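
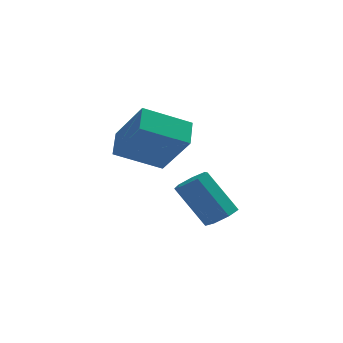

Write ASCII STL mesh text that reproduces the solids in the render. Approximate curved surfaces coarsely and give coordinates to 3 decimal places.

solid 
facet normal -0.457 0.462 -0.760
outer loop
vertex -1.568 0.014 2.87
vertex -1.488 1.066 3.462
vertex 0.18 0.355 2.027
endloop
endfacet
facet normal -0.066 -0.869 -0.490
outer loop
vertex 1.148 -0.626 3.638
vertex -1.568 0.014 2.87
vertex 0.18 0.355 2.027
endloop
endfacet
facet normal -0.456 0.463 -0.760
outer loop
vertex 0.18 0.355 2.027
vertex -1.488 1.066 3.462
vertex 0.26 1.407 2.62
endloop
endfacet
facet normal 0.887 0.173 -0.427
outer loop
vertex 0.26 1.407 2.62
vertex 1.148 -0.626 3.638
vertex 0.18 0.355 2.027
endloop
endfacet
facet normal -0.887 -0.173 0.428
outer loop
vertex -1.568 0.014 2.87
vertex -0.52 0.085 5.073
vertex -1.488 1.066 3.462
endloop
endfacet
facet normal -0.066 -0.869 -0.490
outer loop
vertex -0.6 -0.967 4.48
vertex -1.568 0.014 2.87
vertex 1.148 -0.626 3.638
endloop
endfacet
facet normal -0.887 -0.174 0.428
outer loop
vertex -0.6 -0.967 4.48
vertex -0.52 0.085 5.073
vertex -1.568 0.014 2.87
endloop
endfacet
facet normal 0.066 0.869 0.490
outer loop
vertex -1.488 1.066 3.462
vertex -0.52 0.085 5.073
vertex 0.26 1.407 2.62
endloop
endfacet
facet normal 0.887 0.173 -0.428
outer loop
vertex 1.228 0.426 4.23
vertex 1.148 -0.626 3.638
vertex 0.26 1.407 2.62
endloop
endfacet
facet normal 0.067 0.869 0.490
outer loop
vertex 0.26 1.407 2.62
vertex -0.52 0.085 5.073
vertex 1.228 0.426 4.23
endloop
endfacet
facet normal 0.456 -0.462 0.760
outer loop
vertex 1.228 0.426 4.23
vertex -0.6 -0.967 4.48
vertex 1.148 -0.626 3.638
endloop
endfacet
facet normal 0.457 -0.463 0.760
outer loop
vertex -0.52 0.085 5.073
vertex -0.6 -0.967 4.48
vertex 1.228 0.426 4.23
endloop
endfacet
facet normal 0.540 -0.220 -0.812
outer loop
vertex 2.787 0.977 -0.239
vertex 2.291 0.496 -0.439
vertex 2.329 1.196 -0.603
endloop
endfacet
facet normal 0.413 0.910 0.028
outer loop
vertex 2.787 0.977 -0.239
vertex 2.329 1.196 -0.603
vertex 1.686 1.426 1.418
endloop
endfacet
facet normal 0.411 0.911 0.027
outer loop
vertex 1.686 1.426 1.418
vertex 2.329 1.196 -0.603
vertex 1.227 1.644 1.055
endloop
endfacet
facet normal -0.539 0.220 0.813
outer loop
vertex 1.686 1.426 1.418
vertex 1.227 1.644 1.055
vertex 1.189 0.944 1.219
endloop
endfacet
facet normal 0.540 -0.220 -0.813
outer loop
vertex 2.329 1.196 -0.603
vertex 2.291 0.496 -0.439
vertex 1.842 0.887 -0.843
endloop
endfacet
facet normal -0.318 0.841 -0.438
outer loop
vertex 2.329 1.196 -0.603
vertex 1.842 0.887 -0.843
vertex 1.227 1.644 1.055
endloop
endfacet
facet normal -0.316 0.842 -0.438
outer loop
vertex 1.227 1.644 1.055
vertex 1.842 0.887 -0.843
vertex 0.74 1.336 0.814
endloop
endfacet
facet normal -0.541 0.220 0.812
outer loop
vertex 1.227 1.644 1.055
vertex 0.74 1.336 0.814
vertex 1.189 0.944 1.219
endloop
endfacet
facet normal 0.540 -0.220 -0.813
outer loop
vertex 1.842 0.887 -0.843
vertex 2.291 0.496 -0.439
vertex 1.693 0.284 -0.779
endloop
endfacet
facet normal -0.807 0.138 -0.574
outer loop
vertex 1.842 0.887 -0.843
vertex 1.693 0.284 -0.779
vertex 0.74 1.336 0.814
endloop
endfacet
facet normal -0.807 0.137 -0.574
outer loop
vertex 0.74 1.336 0.814
vertex 1.693 0.284 -0.779
vertex 0.591 0.732 0.879
endloop
endfacet
facet normal -0.540 0.221 0.812
outer loop
vertex 0.74 1.336 0.814
vertex 0.591 0.732 0.879
vertex 1.189 0.944 1.219
endloop
endfacet
facet normal 0.540 -0.221 -0.812
outer loop
vertex 1.693 0.284 -0.779
vertex 2.291 0.496 -0.439
vertex 1.994 -0.16 -0.458
endloop
endfacet
facet normal -0.690 -0.669 -0.278
outer loop
vertex 1.693 0.284 -0.779
vertex 1.994 -0.16 -0.458
vertex 0.591 0.732 0.879
endloop
endfacet
facet normal -0.689 -0.670 -0.277
outer loop
vertex 0.591 0.732 0.879
vertex 1.994 -0.16 -0.458
vertex 0.893 0.289 1.199
endloop
endfacet
facet normal -0.540 0.219 0.813
outer loop
vertex 0.591 0.732 0.879
vertex 0.893 0.289 1.199
vertex 1.189 0.944 1.219
endloop
endfacet
facet normal 0.539 -0.221 -0.813
outer loop
vertex 1.994 -0.16 -0.458
vertex 2.291 0.496 -0.439
vertex 2.519 -0.11 -0.123
endloop
endfacet
facet normal -0.053 -0.972 0.228
outer loop
vertex 1.994 -0.16 -0.458
vertex 2.519 -0.11 -0.123
vertex 0.893 0.289 1.199
endloop
endfacet
facet normal -0.053 -0.972 0.228
outer loop
vertex 0.893 0.289 1.199
vertex 2.519 -0.11 -0.123
vertex 1.417 0.339 1.534
endloop
endfacet
facet normal -0.540 0.219 0.812
outer loop
vertex 0.893 0.289 1.199
vertex 1.417 0.339 1.534
vertex 1.189 0.944 1.219
endloop
endfacet
facet normal 0.540 -0.221 -0.813
outer loop
vertex 2.519 -0.11 -0.123
vertex 2.291 0.496 -0.439
vertex 2.872 0.396 -0.026
endloop
endfacet
facet normal 0.624 -0.543 0.562
outer loop
vertex 2.519 -0.11 -0.123
vertex 2.872 0.396 -0.026
vertex 1.417 0.339 1.534
endloop
endfacet
facet normal 0.623 -0.545 0.561
outer loop
vertex 1.417 0.339 1.534
vertex 2.872 0.396 -0.026
vertex 1.771 0.845 1.632
endloop
endfacet
facet normal -0.539 0.220 0.813
outer loop
vertex 1.417 0.339 1.534
vertex 1.771 0.845 1.632
vertex 1.189 0.944 1.219
endloop
endfacet
facet normal 0.540 -0.219 -0.813
outer loop
vertex 2.872 0.396 -0.026
vertex 2.291 0.496 -0.439
vertex 2.787 0.977 -0.239
endloop
endfacet
facet normal 0.831 0.295 0.472
outer loop
vertex 2.872 0.396 -0.026
vertex 2.787 0.977 -0.239
vertex 1.771 0.845 1.632
endloop
endfacet
facet normal 0.831 0.295 0.472
outer loop
vertex 1.771 0.845 1.632
vertex 2.787 0.977 -0.239
vertex 1.686 1.426 1.418
endloop
endfacet
facet normal -0.539 0.220 0.813
outer loop
vertex 1.771 0.845 1.632
vertex 1.686 1.426 1.418
vertex 1.189 0.944 1.219
endloop
endfacet

endsolid


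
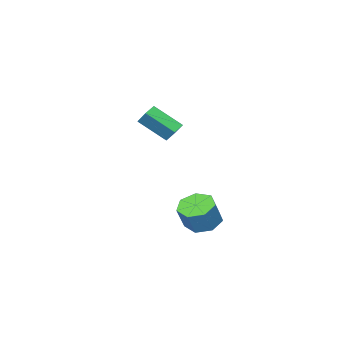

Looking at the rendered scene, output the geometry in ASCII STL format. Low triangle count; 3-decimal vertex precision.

solid 
facet normal -0.430 -0.128 -0.894
outer loop
vertex 1.157 3.187 -0.683
vertex 0.322 3.692 -0.354
vertex 1.162 4.071 -0.812
endloop
endfacet
facet normal 0.903 -0.067 -0.424
outer loop
vertex 1.157 3.187 -0.683
vertex 1.162 4.071 -0.812
vertex 1.814 3.383 0.685
endloop
endfacet
facet normal 0.903 -0.067 -0.424
outer loop
vertex 1.814 3.383 0.685
vertex 1.162 4.071 -0.812
vertex 1.819 4.267 0.556
endloop
endfacet
facet normal 0.429 0.128 0.894
outer loop
vertex 1.814 3.383 0.685
vertex 1.819 4.267 0.556
vertex 0.978 3.888 1.014
endloop
endfacet
facet normal -0.430 -0.128 -0.894
outer loop
vertex 1.162 4.071 -0.812
vertex 0.322 3.692 -0.354
vertex 0.535 4.67 -0.596
endloop
endfacet
facet normal 0.568 0.731 -0.378
outer loop
vertex 1.162 4.071 -0.812
vertex 0.535 4.67 -0.596
vertex 1.819 4.267 0.556
endloop
endfacet
facet normal 0.568 0.731 -0.378
outer loop
vertex 1.819 4.267 0.556
vertex 0.535 4.67 -0.596
vertex 1.192 4.866 0.772
endloop
endfacet
facet normal 0.430 0.127 0.894
outer loop
vertex 1.819 4.267 0.556
vertex 1.192 4.866 0.772
vertex 0.978 3.888 1.014
endloop
endfacet
facet normal -0.429 -0.128 -0.894
outer loop
vertex 0.535 4.67 -0.596
vertex 0.322 3.692 -0.354
vertex -0.253 4.533 -0.198
endloop
endfacet
facet normal -0.194 0.980 -0.047
outer loop
vertex 0.535 4.67 -0.596
vertex -0.253 4.533 -0.198
vertex 1.192 4.866 0.772
endloop
endfacet
facet normal -0.195 0.980 -0.046
outer loop
vertex 1.192 4.866 0.772
vertex -0.253 4.533 -0.198
vertex 0.404 4.728 1.17
endloop
endfacet
facet normal 0.429 0.127 0.894
outer loop
vertex 1.192 4.866 0.772
vertex 0.404 4.728 1.17
vertex 0.978 3.888 1.014
endloop
endfacet
facet normal -0.429 -0.128 -0.894
outer loop
vertex -0.253 4.533 -0.198
vertex 0.322 3.692 -0.354
vertex -0.609 3.762 0.083
endloop
endfacet
facet normal -0.811 0.491 0.319
outer loop
vertex -0.253 4.533 -0.198
vertex -0.609 3.762 0.083
vertex 0.404 4.728 1.17
endloop
endfacet
facet normal -0.811 0.491 0.319
outer loop
vertex 0.404 4.728 1.17
vertex -0.609 3.762 0.083
vertex 0.048 3.958 1.451
endloop
endfacet
facet normal 0.430 0.128 0.894
outer loop
vertex 0.404 4.728 1.17
vertex 0.048 3.958 1.451
vertex 0.978 3.888 1.014
endloop
endfacet
facet normal -0.429 -0.128 -0.894
outer loop
vertex -0.609 3.762 0.083
vertex 0.322 3.692 -0.354
vertex -0.264 2.939 0.035
endloop
endfacet
facet normal -0.816 -0.368 0.445
outer loop
vertex -0.609 3.762 0.083
vertex -0.264 2.939 0.035
vertex 0.048 3.958 1.451
endloop
endfacet
facet normal -0.816 -0.368 0.445
outer loop
vertex 0.048 3.958 1.451
vertex -0.264 2.939 0.035
vertex 0.393 3.135 1.403
endloop
endfacet
facet normal 0.430 0.128 0.894
outer loop
vertex 0.048 3.958 1.451
vertex 0.393 3.135 1.403
vertex 0.978 3.888 1.014
endloop
endfacet
facet normal -0.429 -0.128 -0.894
outer loop
vertex -0.264 2.939 0.035
vertex 0.322 3.692 -0.354
vertex 0.522 2.683 -0.306
endloop
endfacet
facet normal -0.207 -0.950 0.236
outer loop
vertex -0.264 2.939 0.035
vertex 0.522 2.683 -0.306
vertex 0.393 3.135 1.403
endloop
endfacet
facet normal -0.207 -0.950 0.236
outer loop
vertex 0.393 3.135 1.403
vertex 0.522 2.683 -0.306
vertex 1.179 2.879 1.062
endloop
endfacet
facet normal 0.430 0.128 0.894
outer loop
vertex 0.393 3.135 1.403
vertex 1.179 2.879 1.062
vertex 0.978 3.888 1.014
endloop
endfacet
facet normal -0.429 -0.128 -0.894
outer loop
vertex 0.522 2.683 -0.306
vertex 0.322 3.692 -0.354
vertex 1.157 3.187 -0.683
endloop
endfacet
facet normal 0.558 -0.816 -0.151
outer loop
vertex 0.522 2.683 -0.306
vertex 1.157 3.187 -0.683
vertex 1.179 2.879 1.062
endloop
endfacet
facet normal 0.558 -0.816 -0.151
outer loop
vertex 1.179 2.879 1.062
vertex 1.157 3.187 -0.683
vertex 1.814 3.383 0.685
endloop
endfacet
facet normal 0.429 0.128 0.894
outer loop
vertex 1.179 2.879 1.062
vertex 1.814 3.383 0.685
vertex 0.978 3.888 1.014
endloop
endfacet
facet normal -0.438 0.678 -0.590
outer loop
vertex -2.543 -1.639 3.974
vertex -1.807 -1.397 3.706
vertex -2.599 -2.433 3.103
endloop
endfacet
facet normal -0.897 -0.296 0.327
outer loop
vertex -1.713 -3.803 4.294
vertex -2.543 -1.639 3.974
vertex -2.599 -2.433 3.103
endloop
endfacet
facet normal -0.438 0.678 -0.590
outer loop
vertex -2.599 -2.433 3.103
vertex -1.807 -1.397 3.706
vertex -1.863 -2.191 2.835
endloop
endfacet
facet normal -0.048 -0.673 -0.738
outer loop
vertex -1.863 -2.191 2.835
vertex -1.713 -3.803 4.294
vertex -2.599 -2.433 3.103
endloop
endfacet
facet normal 0.048 0.673 0.738
outer loop
vertex -2.543 -1.639 3.974
vertex -0.921 -2.767 4.897
vertex -1.807 -1.397 3.706
endloop
endfacet
facet normal -0.897 -0.296 0.327
outer loop
vertex -1.657 -3.009 5.165
vertex -2.543 -1.639 3.974
vertex -1.713 -3.803 4.294
endloop
endfacet
facet normal 0.048 0.673 0.738
outer loop
vertex -1.657 -3.009 5.165
vertex -0.921 -2.767 4.897
vertex -2.543 -1.639 3.974
endloop
endfacet
facet normal 0.897 0.296 -0.327
outer loop
vertex -1.807 -1.397 3.706
vertex -0.921 -2.767 4.897
vertex -1.863 -2.191 2.835
endloop
endfacet
facet normal -0.048 -0.673 -0.738
outer loop
vertex -0.977 -3.561 4.026
vertex -1.713 -3.803 4.294
vertex -1.863 -2.191 2.835
endloop
endfacet
facet normal 0.897 0.296 -0.327
outer loop
vertex -1.863 -2.191 2.835
vertex -0.921 -2.767 4.897
vertex -0.977 -3.561 4.026
endloop
endfacet
facet normal 0.438 -0.678 0.590
outer loop
vertex -0.977 -3.561 4.026
vertex -1.657 -3.009 5.165
vertex -1.713 -3.803 4.294
endloop
endfacet
facet normal 0.438 -0.678 0.590
outer loop
vertex -0.921 -2.767 4.897
vertex -1.657 -3.009 5.165
vertex -0.977 -3.561 4.026
endloop
endfacet

endsolid


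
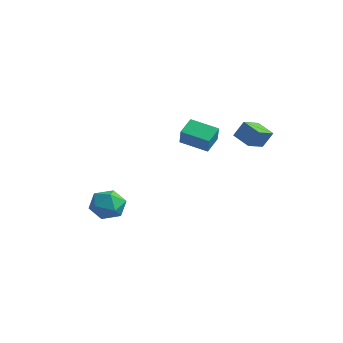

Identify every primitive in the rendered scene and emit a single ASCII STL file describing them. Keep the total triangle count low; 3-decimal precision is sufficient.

solid 
facet normal -0.136 -0.001 0.991
outer loop
vertex -3.455 -1.248 -2.482
vertex -3.81 -2.348 -2.532
vertex -2.689 -2.108 -2.378
endloop
endfacet
facet normal 0.390 0.445 0.806
outer loop
vertex -3.455 -1.248 -2.482
vertex -2.689 -2.108 -2.378
vertex -2.432 -1.178 -3.016
endloop
endfacet
facet normal 0.121 0.927 0.354
outer loop
vertex -3.455 -1.248 -2.482
vertex -2.432 -1.178 -3.016
vertex -3.394 -0.843 -3.563
endloop
endfacet
facet normal -0.570 0.780 0.260
outer loop
vertex -3.455 -1.248 -2.482
vertex -3.394 -0.843 -3.563
vertex -4.246 -1.565 -3.264
endloop
endfacet
facet normal -0.728 0.205 0.654
outer loop
vertex -3.455 -1.248 -2.482
vertex -4.246 -1.565 -3.264
vertex -3.81 -2.348 -2.532
endloop
endfacet
facet normal 0.887 0.069 0.457
outer loop
vertex -2.432 -1.178 -3.016
vertex -2.689 -2.108 -2.378
vertex -2.154 -2.235 -3.396
endloop
endfacet
facet normal 0.036 -0.654 0.756
outer loop
vertex -2.689 -2.108 -2.378
vertex -3.81 -2.348 -2.532
vertex -3.006 -2.957 -3.097
endloop
endfacet
facet normal -0.924 -0.319 0.210
outer loop
vertex -3.81 -2.348 -2.532
vertex -4.246 -1.565 -3.264
vertex -3.968 -2.622 -3.644
endloop
endfacet
facet normal -0.667 0.611 -0.427
outer loop
vertex -4.246 -1.565 -3.264
vertex -3.394 -0.843 -3.563
vertex -3.711 -1.692 -4.282
endloop
endfacet
facet normal 0.451 0.849 -0.273
outer loop
vertex -3.394 -0.843 -3.563
vertex -2.432 -1.178 -3.016
vertex -2.59 -1.452 -4.128
endloop
endfacet
facet normal 0.570 -0.780 -0.260
outer loop
vertex -2.945 -2.552 -4.178
vertex -2.154 -2.235 -3.396
vertex -3.006 -2.957 -3.097
endloop
endfacet
facet normal -0.121 -0.927 -0.354
outer loop
vertex -2.945 -2.552 -4.178
vertex -3.006 -2.957 -3.097
vertex -3.968 -2.622 -3.644
endloop
endfacet
facet normal -0.390 -0.445 -0.806
outer loop
vertex -2.945 -2.552 -4.178
vertex -3.968 -2.622 -3.644
vertex -3.711 -1.692 -4.282
endloop
endfacet
facet normal 0.136 0.001 -0.991
outer loop
vertex -2.945 -2.552 -4.178
vertex -3.711 -1.692 -4.282
vertex -2.59 -1.452 -4.128
endloop
endfacet
facet normal 0.728 -0.205 -0.654
outer loop
vertex -2.945 -2.552 -4.178
vertex -2.59 -1.452 -4.128
vertex -2.154 -2.235 -3.396
endloop
endfacet
facet normal 0.667 -0.611 0.427
outer loop
vertex -3.006 -2.957 -3.097
vertex -2.154 -2.235 -3.396
vertex -2.689 -2.108 -2.378
endloop
endfacet
facet normal -0.451 -0.849 0.273
outer loop
vertex -3.968 -2.622 -3.644
vertex -3.006 -2.957 -3.097
vertex -3.81 -2.348 -2.532
endloop
endfacet
facet normal -0.887 -0.069 -0.457
outer loop
vertex -3.711 -1.692 -4.282
vertex -3.968 -2.622 -3.644
vertex -4.246 -1.565 -3.264
endloop
endfacet
facet normal -0.036 0.654 -0.756
outer loop
vertex -2.59 -1.452 -4.128
vertex -3.711 -1.692 -4.282
vertex -3.394 -0.843 -3.563
endloop
endfacet
facet normal 0.924 0.319 -0.210
outer loop
vertex -2.154 -2.235 -3.396
vertex -2.59 -1.452 -4.128
vertex -2.432 -1.178 -3.016
endloop
endfacet
facet normal -0.847 -0.441 0.296
outer loop
vertex 2.876 -1.952 3.703
vertex 2.586 -0.985 4.313
vertex 2.297 -1.503 2.716
endloop
endfacet
facet normal 0.246 -0.820 -0.517
outer loop
vertex 3.694 -0.775 2.227
vertex 2.876 -1.952 3.703
vertex 2.297 -1.503 2.716
endloop
endfacet
facet normal -0.847 -0.442 0.297
outer loop
vertex 2.297 -1.503 2.716
vertex 2.586 -0.985 4.313
vertex 2.006 -0.536 3.326
endloop
endfacet
facet normal -0.471 0.365 -0.803
outer loop
vertex 2.006 -0.536 3.326
vertex 3.694 -0.775 2.227
vertex 2.297 -1.503 2.716
endloop
endfacet
facet normal 0.471 -0.365 0.803
outer loop
vertex 2.876 -1.952 3.703
vertex 3.983 -0.257 3.824
vertex 2.586 -0.985 4.313
endloop
endfacet
facet normal 0.246 -0.820 -0.517
outer loop
vertex 4.274 -1.224 3.214
vertex 2.876 -1.952 3.703
vertex 3.694 -0.775 2.227
endloop
endfacet
facet normal 0.471 -0.365 0.803
outer loop
vertex 4.274 -1.224 3.214
vertex 3.983 -0.257 3.824
vertex 2.876 -1.952 3.703
endloop
endfacet
facet normal -0.246 0.820 0.517
outer loop
vertex 2.586 -0.985 4.313
vertex 3.983 -0.257 3.824
vertex 2.006 -0.536 3.326
endloop
endfacet
facet normal -0.471 0.365 -0.803
outer loop
vertex 3.404 0.192 2.837
vertex 3.694 -0.775 2.227
vertex 2.006 -0.536 3.326
endloop
endfacet
facet normal -0.246 0.820 0.517
outer loop
vertex 2.006 -0.536 3.326
vertex 3.983 -0.257 3.824
vertex 3.404 0.192 2.837
endloop
endfacet
facet normal 0.847 0.441 -0.297
outer loop
vertex 3.404 0.192 2.837
vertex 4.274 -1.224 3.214
vertex 3.694 -0.775 2.227
endloop
endfacet
facet normal 0.847 0.442 -0.296
outer loop
vertex 3.983 -0.257 3.824
vertex 4.274 -1.224 3.214
vertex 3.404 0.192 2.837
endloop
endfacet
facet normal -0.923 -0.000 0.386
outer loop
vertex 3.706 1.814 3.788
vertex 3.547 3.047 3.408
vertex 3.289 1.453 2.79
endloop
endfacet
facet normal 0.122 -0.949 0.292
outer loop
vertex 4.433 1.453 2.312
vertex 3.706 1.814 3.788
vertex 3.289 1.453 2.79
endloop
endfacet
facet normal -0.923 -0.000 0.386
outer loop
vertex 3.289 1.453 2.79
vertex 3.547 3.047 3.408
vertex 3.13 2.686 2.411
endloop
endfacet
facet normal -0.366 -0.316 -0.875
outer loop
vertex 3.13 2.686 2.411
vertex 4.433 1.453 2.312
vertex 3.289 1.453 2.79
endloop
endfacet
facet normal 0.366 0.317 0.875
outer loop
vertex 3.706 1.814 3.788
vertex 4.691 3.047 2.93
vertex 3.547 3.047 3.408
endloop
endfacet
facet normal 0.122 -0.948 0.292
outer loop
vertex 4.85 1.814 3.309
vertex 3.706 1.814 3.788
vertex 4.433 1.453 2.312
endloop
endfacet
facet normal 0.366 0.316 0.875
outer loop
vertex 4.85 1.814 3.309
vertex 4.691 3.047 2.93
vertex 3.706 1.814 3.788
endloop
endfacet
facet normal -0.122 0.948 -0.292
outer loop
vertex 3.547 3.047 3.408
vertex 4.691 3.047 2.93
vertex 3.13 2.686 2.411
endloop
endfacet
facet normal -0.366 -0.317 -0.875
outer loop
vertex 4.274 2.686 1.932
vertex 4.433 1.453 2.312
vertex 3.13 2.686 2.411
endloop
endfacet
facet normal -0.122 0.949 -0.292
outer loop
vertex 3.13 2.686 2.411
vertex 4.691 3.047 2.93
vertex 4.274 2.686 1.932
endloop
endfacet
facet normal 0.923 0.000 -0.386
outer loop
vertex 4.274 2.686 1.932
vertex 4.85 1.814 3.309
vertex 4.433 1.453 2.312
endloop
endfacet
facet normal 0.923 0.000 -0.386
outer loop
vertex 4.691 3.047 2.93
vertex 4.85 1.814 3.309
vertex 4.274 2.686 1.932
endloop
endfacet

endsolid


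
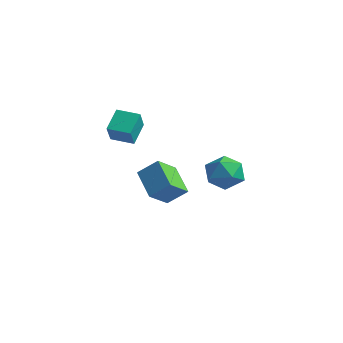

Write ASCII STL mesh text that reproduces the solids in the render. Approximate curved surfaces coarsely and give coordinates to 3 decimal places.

solid 
facet normal -0.880 -0.459 0.125
outer loop
vertex -3.539 -3.998 2.549
vertex -3.992 -2.869 3.508
vertex -4.113 -3.22 1.362
endloop
endfacet
facet normal 0.293 -0.729 -0.619
outer loop
vertex -2.908 -2.591 1.192
vertex -3.539 -3.998 2.549
vertex -4.113 -3.22 1.362
endloop
endfacet
facet normal -0.880 -0.459 0.125
outer loop
vertex -4.113 -3.22 1.362
vertex -3.992 -2.869 3.508
vertex -4.566 -2.091 2.322
endloop
endfacet
facet normal -0.375 0.509 -0.775
outer loop
vertex -4.566 -2.091 2.322
vertex -2.908 -2.591 1.192
vertex -4.113 -3.22 1.362
endloop
endfacet
facet normal 0.375 -0.508 0.775
outer loop
vertex -3.539 -3.998 2.549
vertex -2.787 -2.24 3.338
vertex -3.992 -2.869 3.508
endloop
endfacet
facet normal 0.292 -0.729 -0.619
outer loop
vertex -2.334 -3.369 2.378
vertex -3.539 -3.998 2.549
vertex -2.908 -2.591 1.192
endloop
endfacet
facet normal 0.375 -0.508 0.775
outer loop
vertex -2.334 -3.369 2.378
vertex -2.787 -2.24 3.338
vertex -3.539 -3.998 2.549
endloop
endfacet
facet normal -0.293 0.728 0.619
outer loop
vertex -3.992 -2.869 3.508
vertex -2.787 -2.24 3.338
vertex -4.566 -2.091 2.322
endloop
endfacet
facet normal -0.375 0.508 -0.775
outer loop
vertex -3.361 -1.462 2.151
vertex -2.908 -2.591 1.192
vertex -4.566 -2.091 2.322
endloop
endfacet
facet normal -0.293 0.729 0.619
outer loop
vertex -4.566 -2.091 2.322
vertex -2.787 -2.24 3.338
vertex -3.361 -1.462 2.151
endloop
endfacet
facet normal 0.880 0.459 -0.125
outer loop
vertex -3.361 -1.462 2.151
vertex -2.334 -3.369 2.378
vertex -2.908 -2.591 1.192
endloop
endfacet
facet normal 0.880 0.459 -0.125
outer loop
vertex -2.787 -2.24 3.338
vertex -2.334 -3.369 2.378
vertex -3.361 -1.462 2.151
endloop
endfacet
facet normal 0.128 0.167 0.978
outer loop
vertex 2.823 -1.497 1.781
vertex 3.473 -2.501 1.867
vertex 4.011 -1.459 1.619
endloop
endfacet
facet normal 0.060 0.781 0.621
outer loop
vertex 2.823 -1.497 1.781
vertex 4.011 -1.459 1.619
vertex 3.287 -0.831 0.899
endloop
endfacet
facet normal -0.569 0.772 0.283
outer loop
vertex 2.823 -1.497 1.781
vertex 3.287 -0.831 0.899
vertex 2.302 -1.485 0.701
endloop
endfacet
facet normal -0.890 0.151 0.431
outer loop
vertex 2.823 -1.497 1.781
vertex 2.302 -1.485 0.701
vertex 2.417 -2.517 1.3
endloop
endfacet
facet normal -0.458 -0.223 0.860
outer loop
vertex 2.823 -1.497 1.781
vertex 2.417 -2.517 1.3
vertex 3.473 -2.501 1.867
endloop
endfacet
facet normal 0.574 0.809 0.128
outer loop
vertex 3.287 -0.831 0.899
vertex 4.011 -1.459 1.619
vertex 4.223 -1.423 0.44
endloop
endfacet
facet normal 0.685 -0.186 0.705
outer loop
vertex 4.011 -1.459 1.619
vertex 3.473 -2.501 1.867
vertex 4.338 -2.455 1.039
endloop
endfacet
facet normal -0.264 -0.816 0.514
outer loop
vertex 3.473 -2.501 1.867
vertex 2.417 -2.517 1.3
vertex 3.353 -3.109 0.841
endloop
endfacet
facet normal -0.961 -0.211 -0.179
outer loop
vertex 2.417 -2.517 1.3
vertex 2.302 -1.485 0.701
vertex 2.629 -2.481 0.121
endloop
endfacet
facet normal -0.443 0.793 -0.418
outer loop
vertex 2.302 -1.485 0.701
vertex 3.287 -0.831 0.899
vertex 3.167 -1.439 -0.127
endloop
endfacet
facet normal 0.890 -0.151 -0.431
outer loop
vertex 3.817 -2.443 -0.041
vertex 4.223 -1.423 0.44
vertex 4.338 -2.455 1.039
endloop
endfacet
facet normal 0.569 -0.772 -0.283
outer loop
vertex 3.817 -2.443 -0.041
vertex 4.338 -2.455 1.039
vertex 3.353 -3.109 0.841
endloop
endfacet
facet normal -0.060 -0.781 -0.621
outer loop
vertex 3.817 -2.443 -0.041
vertex 3.353 -3.109 0.841
vertex 2.629 -2.481 0.121
endloop
endfacet
facet normal -0.128 -0.167 -0.978
outer loop
vertex 3.817 -2.443 -0.041
vertex 2.629 -2.481 0.121
vertex 3.167 -1.439 -0.127
endloop
endfacet
facet normal 0.458 0.223 -0.860
outer loop
vertex 3.817 -2.443 -0.041
vertex 3.167 -1.439 -0.127
vertex 4.223 -1.423 0.44
endloop
endfacet
facet normal 0.961 0.211 0.179
outer loop
vertex 4.338 -2.455 1.039
vertex 4.223 -1.423 0.44
vertex 4.011 -1.459 1.619
endloop
endfacet
facet normal 0.443 -0.793 0.418
outer loop
vertex 3.353 -3.109 0.841
vertex 4.338 -2.455 1.039
vertex 3.473 -2.501 1.867
endloop
endfacet
facet normal -0.574 -0.809 -0.128
outer loop
vertex 2.629 -2.481 0.121
vertex 3.353 -3.109 0.841
vertex 2.417 -2.517 1.3
endloop
endfacet
facet normal -0.685 0.186 -0.705
outer loop
vertex 3.167 -1.439 -0.127
vertex 2.629 -2.481 0.121
vertex 2.302 -1.485 0.701
endloop
endfacet
facet normal 0.264 0.816 -0.514
outer loop
vertex 4.223 -1.423 0.44
vertex 3.167 -1.439 -0.127
vertex 3.287 -0.831 0.899
endloop
endfacet
facet normal -0.596 -0.486 -0.639
outer loop
vertex -1.206 -3.089 -2.078
vertex -2.865 -2.429 -1.031
vertex -1.278 -1.689 -3.075
endloop
endfacet
facet normal 0.801 -0.319 -0.506
outer loop
vertex -0.395 -0.971 -2.129
vertex -1.206 -3.089 -2.078
vertex -1.278 -1.689 -3.075
endloop
endfacet
facet normal -0.597 -0.485 -0.639
outer loop
vertex -1.278 -1.689 -3.075
vertex -2.865 -2.429 -1.031
vertex -2.937 -1.029 -2.027
endloop
endfacet
facet normal -0.042 0.814 -0.579
outer loop
vertex -2.937 -1.029 -2.027
vertex -0.395 -0.971 -2.129
vertex -1.278 -1.689 -3.075
endloop
endfacet
facet normal 0.042 -0.814 0.579
outer loop
vertex -1.206 -3.089 -2.078
vertex -1.982 -1.711 -0.085
vertex -2.865 -2.429 -1.031
endloop
endfacet
facet normal 0.801 -0.319 -0.506
outer loop
vertex -0.323 -2.371 -1.133
vertex -1.206 -3.089 -2.078
vertex -0.395 -0.971 -2.129
endloop
endfacet
facet normal 0.042 -0.814 0.579
outer loop
vertex -0.323 -2.371 -1.133
vertex -1.982 -1.711 -0.085
vertex -1.206 -3.089 -2.078
endloop
endfacet
facet normal -0.801 0.319 0.506
outer loop
vertex -2.865 -2.429 -1.031
vertex -1.982 -1.711 -0.085
vertex -2.937 -1.029 -2.027
endloop
endfacet
facet normal -0.042 0.814 -0.579
outer loop
vertex -2.054 -0.311 -1.082
vertex -0.395 -0.971 -2.129
vertex -2.937 -1.029 -2.027
endloop
endfacet
facet normal -0.801 0.319 0.506
outer loop
vertex -2.937 -1.029 -2.027
vertex -1.982 -1.711 -0.085
vertex -2.054 -0.311 -1.082
endloop
endfacet
facet normal 0.597 0.485 0.639
outer loop
vertex -2.054 -0.311 -1.082
vertex -0.323 -2.371 -1.133
vertex -0.395 -0.971 -2.129
endloop
endfacet
facet normal 0.597 0.486 0.639
outer loop
vertex -1.982 -1.711 -0.085
vertex -0.323 -2.371 -1.133
vertex -2.054 -0.311 -1.082
endloop
endfacet

endsolid


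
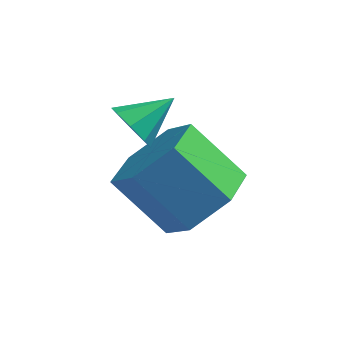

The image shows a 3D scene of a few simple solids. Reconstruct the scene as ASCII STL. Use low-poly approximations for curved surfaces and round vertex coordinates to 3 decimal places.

solid 
facet normal 0.709 -0.135 -0.692
outer loop
vertex 2.632 2.656 -3.826
vertex 1.952 2.117 -4.418
vertex 2.038 3.157 -4.533
endloop
endfacet
facet normal 0.421 0.868 0.261
outer loop
vertex 2.632 2.656 -3.826
vertex 2.038 3.157 -4.533
vertex 1.447 2.883 -2.671
endloop
endfacet
facet normal 0.421 0.869 0.261
outer loop
vertex 1.447 2.883 -2.671
vertex 2.038 3.157 -4.533
vertex 0.854 3.383 -3.378
endloop
endfacet
facet normal -0.710 0.136 0.691
outer loop
vertex 1.447 2.883 -2.671
vertex 0.854 3.383 -3.378
vertex 0.768 2.343 -3.262
endloop
endfacet
facet normal 0.709 -0.135 -0.692
outer loop
vertex 2.038 3.157 -4.533
vertex 1.952 2.117 -4.418
vertex 1.359 2.617 -5.124
endloop
endfacet
facet normal -0.280 0.847 -0.452
outer loop
vertex 2.038 3.157 -4.533
vertex 1.359 2.617 -5.124
vertex 0.854 3.383 -3.378
endloop
endfacet
facet normal -0.279 0.847 -0.452
outer loop
vertex 0.854 3.383 -3.378
vertex 1.359 2.617 -5.124
vertex 0.174 2.844 -3.969
endloop
endfacet
facet normal -0.709 0.136 0.692
outer loop
vertex 0.854 3.383 -3.378
vertex 0.174 2.844 -3.969
vertex 0.768 2.343 -3.262
endloop
endfacet
facet normal 0.709 -0.135 -0.692
outer loop
vertex 1.359 2.617 -5.124
vertex 1.952 2.117 -4.418
vertex 1.273 1.577 -5.009
endloop
endfacet
facet normal -0.700 -0.021 -0.714
outer loop
vertex 1.359 2.617 -5.124
vertex 1.273 1.577 -5.009
vertex 0.174 2.844 -3.969
endloop
endfacet
facet normal -0.700 -0.021 -0.714
outer loop
vertex 0.174 2.844 -3.969
vertex 1.273 1.577 -5.009
vertex 0.088 1.804 -3.854
endloop
endfacet
facet normal -0.709 0.135 0.692
outer loop
vertex 0.174 2.844 -3.969
vertex 0.088 1.804 -3.854
vertex 0.768 2.343 -3.262
endloop
endfacet
facet normal 0.710 -0.136 -0.691
outer loop
vertex 1.273 1.577 -5.009
vertex 1.952 2.117 -4.418
vertex 1.866 1.077 -4.302
endloop
endfacet
facet normal -0.421 -0.869 -0.261
outer loop
vertex 1.273 1.577 -5.009
vertex 1.866 1.077 -4.302
vertex 0.088 1.804 -3.854
endloop
endfacet
facet normal -0.421 -0.868 -0.262
outer loop
vertex 0.088 1.804 -3.854
vertex 1.866 1.077 -4.302
vertex 0.682 1.303 -3.147
endloop
endfacet
facet normal -0.709 0.135 0.692
outer loop
vertex 0.088 1.804 -3.854
vertex 0.682 1.303 -3.147
vertex 0.768 2.343 -3.262
endloop
endfacet
facet normal 0.709 -0.136 -0.692
outer loop
vertex 1.866 1.077 -4.302
vertex 1.952 2.117 -4.418
vertex 2.546 1.616 -3.711
endloop
endfacet
facet normal 0.279 -0.847 0.452
outer loop
vertex 1.866 1.077 -4.302
vertex 2.546 1.616 -3.711
vertex 0.682 1.303 -3.147
endloop
endfacet
facet normal 0.279 -0.847 0.453
outer loop
vertex 0.682 1.303 -3.147
vertex 2.546 1.616 -3.711
vertex 1.361 1.843 -2.556
endloop
endfacet
facet normal -0.709 0.135 0.692
outer loop
vertex 0.682 1.303 -3.147
vertex 1.361 1.843 -2.556
vertex 0.768 2.343 -3.262
endloop
endfacet
facet normal 0.709 -0.135 -0.692
outer loop
vertex 2.546 1.616 -3.711
vertex 1.952 2.117 -4.418
vertex 2.632 2.656 -3.826
endloop
endfacet
facet normal 0.700 0.021 0.714
outer loop
vertex 2.546 1.616 -3.711
vertex 2.632 2.656 -3.826
vertex 1.361 1.843 -2.556
endloop
endfacet
facet normal 0.700 0.021 0.714
outer loop
vertex 1.361 1.843 -2.556
vertex 2.632 2.656 -3.826
vertex 1.447 2.883 -2.671
endloop
endfacet
facet normal -0.709 0.135 0.692
outer loop
vertex 1.361 1.843 -2.556
vertex 1.447 2.883 -2.671
vertex 0.768 2.343 -3.262
endloop
endfacet
facet normal -0.640 -0.611 -0.465
outer loop
vertex 0.88 1.923 -2.71
vertex 0.431 2.137 -2.373
vertex 0.673 2.286 -2.902
endloop
endfacet
facet normal 0.845 0.225 -0.485
outer loop
vertex 0.88 1.923 -2.71
vertex 0.673 2.286 -2.902
vertex 1.129 2.803 -1.867
endloop
endfacet
facet normal -0.640 -0.612 -0.465
outer loop
vertex 0.673 2.286 -2.902
vertex 0.431 2.137 -2.373
vertex 0.324 2.561 -2.784
endloop
endfacet
facet normal 0.398 0.739 -0.544
outer loop
vertex 0.673 2.286 -2.902
vertex 0.324 2.561 -2.784
vertex 1.129 2.803 -1.867
endloop
endfacet
facet normal -0.641 -0.612 -0.464
outer loop
vertex 0.324 2.561 -2.784
vertex 0.431 2.137 -2.373
vertex 0.039 2.588 -2.426
endloop
endfacet
facet normal -0.110 0.981 -0.162
outer loop
vertex 0.324 2.561 -2.784
vertex 0.039 2.588 -2.426
vertex 1.129 2.803 -1.867
endloop
endfacet
facet normal -0.640 -0.611 -0.466
outer loop
vertex 0.039 2.588 -2.426
vertex 0.431 2.137 -2.373
vertex -0.017 2.35 -2.037
endloop
endfacet
facet normal -0.386 0.811 0.440
outer loop
vertex 0.039 2.588 -2.426
vertex -0.017 2.35 -2.037
vertex 1.129 2.803 -1.867
endloop
endfacet
facet normal -0.640 -0.611 -0.466
outer loop
vertex -0.017 2.35 -2.037
vertex 0.431 2.137 -2.373
vertex 0.189 1.988 -1.845
endloop
endfacet
facet normal -0.265 0.330 0.906
outer loop
vertex -0.017 2.35 -2.037
vertex 0.189 1.988 -1.845
vertex 1.129 2.803 -1.867
endloop
endfacet
facet normal -0.639 -0.612 -0.466
outer loop
vertex 0.189 1.988 -1.845
vertex 0.431 2.137 -2.373
vertex 0.538 1.713 -1.963
endloop
endfacet
facet normal 0.182 -0.184 0.966
outer loop
vertex 0.189 1.988 -1.845
vertex 0.538 1.713 -1.963
vertex 1.129 2.803 -1.867
endloop
endfacet
facet normal -0.640 -0.611 -0.465
outer loop
vertex 0.538 1.713 -1.963
vertex 0.431 2.137 -2.373
vertex 0.824 1.686 -2.321
endloop
endfacet
facet normal 0.691 -0.426 0.584
outer loop
vertex 0.538 1.713 -1.963
vertex 0.824 1.686 -2.321
vertex 1.129 2.803 -1.867
endloop
endfacet
facet normal -0.640 -0.612 -0.465
outer loop
vertex 0.824 1.686 -2.321
vertex 0.431 2.137 -2.373
vertex 0.88 1.923 -2.71
endloop
endfacet
facet normal 0.966 -0.257 -0.017
outer loop
vertex 0.824 1.686 -2.321
vertex 0.88 1.923 -2.71
vertex 1.129 2.803 -1.867
endloop
endfacet

endsolid


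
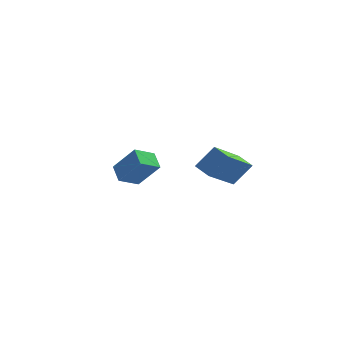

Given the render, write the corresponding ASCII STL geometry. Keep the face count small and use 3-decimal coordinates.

solid 
facet normal -0.555 -0.296 -0.778
outer loop
vertex 1.026 -3.997 -0.967
vertex 0.401 -3.591 -0.676
vertex 1.62 -2.322 -2.029
endloop
endfacet
facet normal 0.781 -0.507 -0.363
outer loop
vertex 2.279 -1.969 -1.104
vertex 1.026 -3.997 -0.967
vertex 1.62 -2.322 -2.029
endloop
endfacet
facet normal -0.554 -0.297 -0.778
outer loop
vertex 1.62 -2.322 -2.029
vertex 0.401 -3.591 -0.676
vertex 0.994 -1.916 -1.738
endloop
endfacet
facet normal 0.286 0.809 -0.513
outer loop
vertex 0.994 -1.916 -1.738
vertex 2.279 -1.969 -1.104
vertex 1.62 -2.322 -2.029
endloop
endfacet
facet normal -0.287 -0.809 0.513
outer loop
vertex 1.026 -3.997 -0.967
vertex 1.06 -3.238 0.249
vertex 0.401 -3.591 -0.676
endloop
endfacet
facet normal 0.781 -0.507 -0.364
outer loop
vertex 1.686 -3.644 -0.042
vertex 1.026 -3.997 -0.967
vertex 2.279 -1.969 -1.104
endloop
endfacet
facet normal -0.286 -0.809 0.513
outer loop
vertex 1.686 -3.644 -0.042
vertex 1.06 -3.238 0.249
vertex 1.026 -3.997 -0.967
endloop
endfacet
facet normal -0.782 0.507 0.363
outer loop
vertex 0.401 -3.591 -0.676
vertex 1.06 -3.238 0.249
vertex 0.994 -1.916 -1.738
endloop
endfacet
facet normal 0.287 0.809 -0.513
outer loop
vertex 1.654 -1.563 -0.813
vertex 2.279 -1.969 -1.104
vertex 0.994 -1.916 -1.738
endloop
endfacet
facet normal -0.781 0.508 0.364
outer loop
vertex 0.994 -1.916 -1.738
vertex 1.06 -3.238 0.249
vertex 1.654 -1.563 -0.813
endloop
endfacet
facet normal 0.555 0.297 0.777
outer loop
vertex 1.654 -1.563 -0.813
vertex 1.686 -3.644 -0.042
vertex 2.279 -1.969 -1.104
endloop
endfacet
facet normal 0.554 0.297 0.778
outer loop
vertex 1.06 -3.238 0.249
vertex 1.686 -3.644 -0.042
vertex 1.654 -1.563 -0.813
endloop
endfacet
facet normal -0.645 0.125 -0.754
outer loop
vertex -4.353 1.718 -3.278
vertex -3.705 2.436 -3.713
vertex -3.922 1.036 -3.76
endloop
endfacet
facet normal -0.611 -0.677 0.411
outer loop
vertex -2.935 0.844 -2.607
vertex -4.353 1.718 -3.278
vertex -3.922 1.036 -3.76
endloop
endfacet
facet normal -0.645 0.125 -0.754
outer loop
vertex -3.922 1.036 -3.76
vertex -3.705 2.436 -3.713
vertex -3.274 1.753 -4.195
endloop
endfacet
facet normal 0.458 -0.726 -0.513
outer loop
vertex -3.274 1.753 -4.195
vertex -2.935 0.844 -2.607
vertex -3.922 1.036 -3.76
endloop
endfacet
facet normal -0.459 0.725 0.513
outer loop
vertex -4.353 1.718 -3.278
vertex -2.718 2.244 -2.56
vertex -3.705 2.436 -3.713
endloop
endfacet
facet normal -0.611 -0.676 0.411
outer loop
vertex -3.366 1.527 -2.125
vertex -4.353 1.718 -3.278
vertex -2.935 0.844 -2.607
endloop
endfacet
facet normal -0.459 0.726 0.513
outer loop
vertex -3.366 1.527 -2.125
vertex -2.718 2.244 -2.56
vertex -4.353 1.718 -3.278
endloop
endfacet
facet normal 0.612 0.676 -0.411
outer loop
vertex -3.705 2.436 -3.713
vertex -2.718 2.244 -2.56
vertex -3.274 1.753 -4.195
endloop
endfacet
facet normal 0.459 -0.725 -0.513
outer loop
vertex -2.287 1.562 -3.042
vertex -2.935 0.844 -2.607
vertex -3.274 1.753 -4.195
endloop
endfacet
facet normal 0.611 0.677 -0.411
outer loop
vertex -3.274 1.753 -4.195
vertex -2.718 2.244 -2.56
vertex -2.287 1.562 -3.042
endloop
endfacet
facet normal 0.645 -0.125 0.754
outer loop
vertex -2.287 1.562 -3.042
vertex -3.366 1.527 -2.125
vertex -2.935 0.844 -2.607
endloop
endfacet
facet normal 0.645 -0.125 0.754
outer loop
vertex -2.718 2.244 -2.56
vertex -3.366 1.527 -2.125
vertex -2.287 1.562 -3.042
endloop
endfacet

endsolid


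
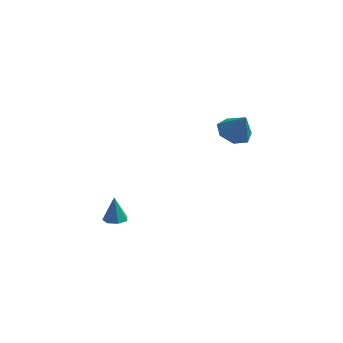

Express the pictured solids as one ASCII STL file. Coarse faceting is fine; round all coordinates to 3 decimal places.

solid 
facet normal 0.077 -0.211 -0.974
outer loop
vertex -3.026 -0.652 -4.656
vertex -3.7 -0.486 -4.745
vertex -3.139 -0.07 -4.791
endloop
endfacet
facet normal 0.881 0.262 0.395
outer loop
vertex -3.026 -0.652 -4.656
vertex -3.139 -0.07 -4.791
vertex -3.82 -0.154 -3.215
endloop
endfacet
facet normal 0.076 -0.211 -0.975
outer loop
vertex -3.139 -0.07 -4.791
vertex -3.7 -0.486 -4.745
vertex -3.675 0.198 -4.891
endloop
endfacet
facet normal 0.403 0.888 0.221
outer loop
vertex -3.139 -0.07 -4.791
vertex -3.675 0.198 -4.891
vertex -3.82 -0.154 -3.215
endloop
endfacet
facet normal 0.076 -0.211 -0.975
outer loop
vertex -3.675 0.198 -4.891
vertex -3.7 -0.486 -4.745
vertex -4.229 -0.048 -4.881
endloop
endfacet
facet normal -0.399 0.904 0.155
outer loop
vertex -3.675 0.198 -4.891
vertex -4.229 -0.048 -4.881
vertex -3.82 -0.154 -3.215
endloop
endfacet
facet normal 0.076 -0.210 -0.975
outer loop
vertex -4.229 -0.048 -4.881
vertex -3.7 -0.486 -4.745
vertex -4.386 -0.624 -4.769
endloop
endfacet
facet normal -0.922 0.299 0.245
outer loop
vertex -4.229 -0.048 -4.881
vertex -4.386 -0.624 -4.769
vertex -3.82 -0.154 -3.215
endloop
endfacet
facet normal 0.077 -0.212 -0.974
outer loop
vertex -4.386 -0.624 -4.769
vertex -3.7 -0.486 -4.745
vertex -4.026 -1.096 -4.638
endloop
endfacet
facet normal -0.773 -0.472 0.424
outer loop
vertex -4.386 -0.624 -4.769
vertex -4.026 -1.096 -4.638
vertex -3.82 -0.154 -3.215
endloop
endfacet
facet normal 0.076 -0.212 -0.974
outer loop
vertex -4.026 -1.096 -4.638
vertex -3.7 -0.486 -4.745
vertex -3.421 -1.108 -4.588
endloop
endfacet
facet normal -0.062 -0.828 0.557
outer loop
vertex -4.026 -1.096 -4.638
vertex -3.421 -1.108 -4.588
vertex -3.82 -0.154 -3.215
endloop
endfacet
facet normal 0.077 -0.212 -0.974
outer loop
vertex -3.421 -1.108 -4.588
vertex -3.7 -0.486 -4.745
vertex -3.026 -0.652 -4.656
endloop
endfacet
facet normal 0.673 -0.502 0.544
outer loop
vertex -3.421 -1.108 -4.588
vertex -3.026 -0.652 -4.656
vertex -3.82 -0.154 -3.215
endloop
endfacet
facet normal -0.413 0.198 -0.889
outer loop
vertex 3.343 -0.141 2.155
vertex 2.558 0.295 2.617
vertex 3.422 0.718 2.31
endloop
endfacet
facet normal 0.991 -0.106 0.083
outer loop
vertex 3.343 -0.141 2.155
vertex 3.422 0.718 2.31
vertex 3.202 -0.015 4.003
endloop
endfacet
facet normal -0.413 0.199 -0.889
outer loop
vertex 3.422 0.718 2.31
vertex 2.558 0.295 2.617
vertex 2.851 1.258 2.696
endloop
endfacet
facet normal 0.757 0.558 0.340
outer loop
vertex 3.422 0.718 2.31
vertex 2.851 1.258 2.696
vertex 3.202 -0.015 4.003
endloop
endfacet
facet normal -0.412 0.198 -0.889
outer loop
vertex 2.851 1.258 2.696
vertex 2.558 0.295 2.617
vertex 2.059 1.073 3.022
endloop
endfacet
facet normal 0.109 0.727 0.678
outer loop
vertex 2.851 1.258 2.696
vertex 2.059 1.073 3.022
vertex 3.202 -0.015 4.003
endloop
endfacet
facet normal -0.412 0.198 -0.889
outer loop
vertex 2.059 1.073 3.022
vertex 2.558 0.295 2.617
vertex 1.643 0.302 3.043
endloop
endfacet
facet normal -0.464 0.273 0.843
outer loop
vertex 2.059 1.073 3.022
vertex 1.643 0.302 3.043
vertex 3.202 -0.015 4.003
endloop
endfacet
facet normal -0.412 0.198 -0.889
outer loop
vertex 1.643 0.302 3.043
vertex 2.558 0.295 2.617
vertex 1.916 -0.475 2.743
endloop
endfacet
facet normal -0.531 -0.461 0.711
outer loop
vertex 1.643 0.302 3.043
vertex 1.916 -0.475 2.743
vertex 3.202 -0.015 4.003
endloop
endfacet
facet normal -0.412 0.198 -0.889
outer loop
vertex 1.916 -0.475 2.743
vertex 2.558 0.295 2.617
vertex 2.673 -0.672 2.348
endloop
endfacet
facet normal -0.042 -0.924 0.380
outer loop
vertex 1.916 -0.475 2.743
vertex 2.673 -0.672 2.348
vertex 3.202 -0.015 4.003
endloop
endfacet
facet normal -0.413 0.198 -0.889
outer loop
vertex 2.673 -0.672 2.348
vertex 2.558 0.295 2.617
vertex 3.343 -0.141 2.155
endloop
endfacet
facet normal 0.636 -0.765 0.101
outer loop
vertex 2.673 -0.672 2.348
vertex 3.343 -0.141 2.155
vertex 3.202 -0.015 4.003
endloop
endfacet

endsolid


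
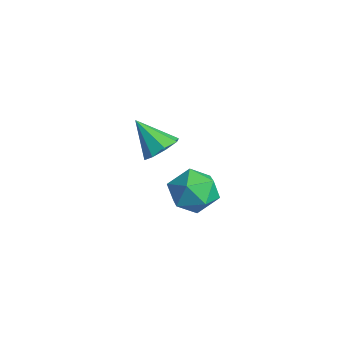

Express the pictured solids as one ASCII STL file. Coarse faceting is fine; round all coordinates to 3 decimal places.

solid 
facet normal -0.179 0.613 0.770
outer loop
vertex 1.198 -2.717 4.204
vertex 1.252 -3.689 4.99
vertex 2.29 -3.045 4.719
endloop
endfacet
facet normal 0.169 0.954 0.248
outer loop
vertex 1.198 -2.717 4.204
vertex 2.29 -3.045 4.719
vertex 2.241 -2.722 3.512
endloop
endfacet
facet normal -0.225 0.911 -0.345
outer loop
vertex 1.198 -2.717 4.204
vertex 2.241 -2.722 3.512
vertex 1.172 -3.166 3.036
endloop
endfacet
facet normal -0.817 0.544 -0.191
outer loop
vertex 1.198 -2.717 4.204
vertex 1.172 -3.166 3.036
vertex 0.561 -3.764 3.95
endloop
endfacet
facet normal -0.789 0.359 0.498
outer loop
vertex 1.198 -2.717 4.204
vertex 0.561 -3.764 3.95
vertex 1.252 -3.689 4.99
endloop
endfacet
facet normal 0.782 0.609 0.131
outer loop
vertex 2.241 -2.722 3.512
vertex 2.29 -3.045 4.719
vertex 2.939 -3.696 3.87
endloop
endfacet
facet normal 0.219 0.057 0.974
outer loop
vertex 2.29 -3.045 4.719
vertex 1.252 -3.689 4.99
vertex 2.328 -4.294 4.784
endloop
endfacet
facet normal -0.767 -0.353 0.535
outer loop
vertex 1.252 -3.689 4.99
vertex 0.561 -3.764 3.95
vertex 1.259 -4.738 4.308
endloop
endfacet
facet normal -0.813 -0.055 -0.579
outer loop
vertex 0.561 -3.764 3.95
vertex 1.172 -3.166 3.036
vertex 1.21 -4.415 3.101
endloop
endfacet
facet normal 0.145 0.540 -0.829
outer loop
vertex 1.172 -3.166 3.036
vertex 2.241 -2.722 3.512
vertex 2.248 -3.771 2.83
endloop
endfacet
facet normal 0.817 -0.544 0.191
outer loop
vertex 2.302 -4.743 3.616
vertex 2.939 -3.696 3.87
vertex 2.328 -4.294 4.784
endloop
endfacet
facet normal 0.225 -0.911 0.345
outer loop
vertex 2.302 -4.743 3.616
vertex 2.328 -4.294 4.784
vertex 1.259 -4.738 4.308
endloop
endfacet
facet normal -0.169 -0.954 -0.248
outer loop
vertex 2.302 -4.743 3.616
vertex 1.259 -4.738 4.308
vertex 1.21 -4.415 3.101
endloop
endfacet
facet normal 0.179 -0.613 -0.770
outer loop
vertex 2.302 -4.743 3.616
vertex 1.21 -4.415 3.101
vertex 2.248 -3.771 2.83
endloop
endfacet
facet normal 0.789 -0.359 -0.498
outer loop
vertex 2.302 -4.743 3.616
vertex 2.248 -3.771 2.83
vertex 2.939 -3.696 3.87
endloop
endfacet
facet normal 0.813 0.055 0.579
outer loop
vertex 2.328 -4.294 4.784
vertex 2.939 -3.696 3.87
vertex 2.29 -3.045 4.719
endloop
endfacet
facet normal -0.145 -0.540 0.829
outer loop
vertex 1.259 -4.738 4.308
vertex 2.328 -4.294 4.784
vertex 1.252 -3.689 4.99
endloop
endfacet
facet normal -0.782 -0.609 -0.131
outer loop
vertex 1.21 -4.415 3.101
vertex 1.259 -4.738 4.308
vertex 0.561 -3.764 3.95
endloop
endfacet
facet normal -0.219 -0.057 -0.974
outer loop
vertex 2.248 -3.771 2.83
vertex 1.21 -4.415 3.101
vertex 1.172 -3.166 3.036
endloop
endfacet
facet normal 0.767 0.353 -0.535
outer loop
vertex 2.939 -3.696 3.87
vertex 2.248 -3.771 2.83
vertex 2.241 -2.722 3.512
endloop
endfacet
facet normal 0.560 0.402 -0.724
outer loop
vertex -2.556 -3.829 3.217
vertex -3.217 -3.116 3.102
vertex -2.417 -3.236 3.654
endloop
endfacet
facet normal 0.506 -0.585 0.633
outer loop
vertex -2.556 -3.829 3.217
vertex -2.417 -3.236 3.654
vertex -4.343 -3.924 4.558
endloop
endfacet
facet normal 0.560 0.402 -0.724
outer loop
vertex -2.417 -3.236 3.654
vertex -3.217 -3.116 3.102
vertex -2.747 -2.572 3.767
endloop
endfacet
facet normal 0.410 0.049 0.911
outer loop
vertex -2.417 -3.236 3.654
vertex -2.747 -2.572 3.767
vertex -4.343 -3.924 4.558
endloop
endfacet
facet normal 0.559 0.403 -0.725
outer loop
vertex -2.747 -2.572 3.767
vertex -3.217 -3.116 3.102
vertex -3.353 -2.227 3.491
endloop
endfacet
facet normal -0.061 0.556 0.829
outer loop
vertex -2.747 -2.572 3.767
vertex -3.353 -2.227 3.491
vertex -4.343 -3.924 4.558
endloop
endfacet
facet normal 0.561 0.402 -0.724
outer loop
vertex -3.353 -2.227 3.491
vertex -3.217 -3.116 3.102
vertex -3.879 -2.402 2.986
endloop
endfacet
facet normal -0.631 0.642 0.435
outer loop
vertex -3.353 -2.227 3.491
vertex -3.879 -2.402 2.986
vertex -4.343 -3.924 4.558
endloop
endfacet
facet normal 0.560 0.401 -0.725
outer loop
vertex -3.879 -2.402 2.986
vertex -3.217 -3.116 3.102
vertex -4.018 -2.996 2.55
endloop
endfacet
facet normal -0.966 0.255 -0.039
outer loop
vertex -3.879 -2.402 2.986
vertex -4.018 -2.996 2.55
vertex -4.343 -3.924 4.558
endloop
endfacet
facet normal 0.560 0.402 -0.724
outer loop
vertex -4.018 -2.996 2.55
vertex -3.217 -3.116 3.102
vertex -3.688 -3.66 2.436
endloop
endfacet
facet normal -0.870 -0.378 -0.316
outer loop
vertex -4.018 -2.996 2.55
vertex -3.688 -3.66 2.436
vertex -4.343 -3.924 4.558
endloop
endfacet
facet normal 0.560 0.402 -0.724
outer loop
vertex -3.688 -3.66 2.436
vertex -3.217 -3.116 3.102
vertex -3.082 -4.005 2.713
endloop
endfacet
facet normal -0.398 -0.887 -0.233
outer loop
vertex -3.688 -3.66 2.436
vertex -3.082 -4.005 2.713
vertex -4.343 -3.924 4.558
endloop
endfacet
facet normal 0.560 0.402 -0.725
outer loop
vertex -3.082 -4.005 2.713
vertex -3.217 -3.116 3.102
vertex -2.556 -3.829 3.217
endloop
endfacet
facet normal 0.172 -0.972 0.160
outer loop
vertex -3.082 -4.005 2.713
vertex -2.556 -3.829 3.217
vertex -4.343 -3.924 4.558
endloop
endfacet

endsolid


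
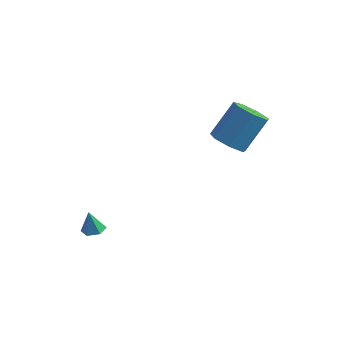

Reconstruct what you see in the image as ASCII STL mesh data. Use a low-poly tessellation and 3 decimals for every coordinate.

solid 
facet normal -0.327 -0.559 -0.762
outer loop
vertex 3.082 3.04 2.348
vertex 2.375 2.753 2.862
vertex 2.42 3.484 2.306
endloop
endfacet
facet normal 0.453 0.614 -0.646
outer loop
vertex 3.082 3.04 2.348
vertex 2.42 3.484 2.306
vertex 3.732 4.154 3.864
endloop
endfacet
facet normal 0.453 0.614 -0.646
outer loop
vertex 3.732 4.154 3.864
vertex 2.42 3.484 2.306
vertex 3.069 4.598 3.821
endloop
endfacet
facet normal 0.326 0.560 0.761
outer loop
vertex 3.732 4.154 3.864
vertex 3.069 4.598 3.821
vertex 3.025 3.867 4.378
endloop
endfacet
facet normal -0.326 -0.560 -0.762
outer loop
vertex 2.42 3.484 2.306
vertex 2.375 2.753 2.862
vertex 1.724 3.377 2.682
endloop
endfacet
facet normal -0.366 0.818 -0.445
outer loop
vertex 2.42 3.484 2.306
vertex 1.724 3.377 2.682
vertex 3.069 4.598 3.821
endloop
endfacet
facet normal -0.366 0.818 -0.445
outer loop
vertex 3.069 4.598 3.821
vertex 1.724 3.377 2.682
vertex 2.374 4.492 4.198
endloop
endfacet
facet normal 0.327 0.560 0.761
outer loop
vertex 3.069 4.598 3.821
vertex 2.374 4.492 4.198
vertex 3.025 3.867 4.378
endloop
endfacet
facet normal -0.326 -0.560 -0.762
outer loop
vertex 1.724 3.377 2.682
vertex 2.375 2.753 2.862
vertex 1.519 2.8 3.194
endloop
endfacet
facet normal -0.910 0.405 0.092
outer loop
vertex 1.724 3.377 2.682
vertex 1.519 2.8 3.194
vertex 2.374 4.492 4.198
endloop
endfacet
facet normal -0.910 0.406 0.091
outer loop
vertex 2.374 4.492 4.198
vertex 1.519 2.8 3.194
vertex 2.168 3.915 4.71
endloop
endfacet
facet normal 0.326 0.559 0.762
outer loop
vertex 2.374 4.492 4.198
vertex 2.168 3.915 4.71
vertex 3.025 3.867 4.378
endloop
endfacet
facet normal -0.326 -0.561 -0.761
outer loop
vertex 1.519 2.8 3.194
vertex 2.375 2.753 2.862
vertex 1.958 2.188 3.457
endloop
endfacet
facet normal -0.769 -0.312 0.558
outer loop
vertex 1.519 2.8 3.194
vertex 1.958 2.188 3.457
vertex 2.168 3.915 4.71
endloop
endfacet
facet normal -0.768 -0.312 0.559
outer loop
vertex 2.168 3.915 4.71
vertex 1.958 2.188 3.457
vertex 2.608 3.302 4.972
endloop
endfacet
facet normal 0.326 0.560 0.762
outer loop
vertex 2.168 3.915 4.71
vertex 2.608 3.302 4.972
vertex 3.025 3.867 4.378
endloop
endfacet
facet normal -0.327 -0.560 -0.761
outer loop
vertex 1.958 2.188 3.457
vertex 2.375 2.753 2.862
vertex 2.712 2.001 3.271
endloop
endfacet
facet normal -0.048 -0.795 0.605
outer loop
vertex 1.958 2.188 3.457
vertex 2.712 2.001 3.271
vertex 2.608 3.302 4.972
endloop
endfacet
facet normal -0.049 -0.795 0.605
outer loop
vertex 2.608 3.302 4.972
vertex 2.712 2.001 3.271
vertex 3.361 3.115 4.787
endloop
endfacet
facet normal 0.326 0.560 0.762
outer loop
vertex 2.608 3.302 4.972
vertex 3.361 3.115 4.787
vertex 3.025 3.867 4.378
endloop
endfacet
facet normal -0.326 -0.560 -0.761
outer loop
vertex 2.712 2.001 3.271
vertex 2.375 2.753 2.862
vertex 3.212 2.38 2.778
endloop
endfacet
facet normal 0.708 -0.679 0.196
outer loop
vertex 2.712 2.001 3.271
vertex 3.212 2.38 2.778
vertex 3.361 3.115 4.787
endloop
endfacet
facet normal 0.707 -0.679 0.196
outer loop
vertex 3.361 3.115 4.787
vertex 3.212 2.38 2.778
vertex 3.862 3.494 4.293
endloop
endfacet
facet normal 0.327 0.560 0.761
outer loop
vertex 3.361 3.115 4.787
vertex 3.862 3.494 4.293
vertex 3.025 3.867 4.378
endloop
endfacet
facet normal -0.326 -0.560 -0.761
outer loop
vertex 3.212 2.38 2.778
vertex 2.375 2.753 2.862
vertex 3.082 3.04 2.348
endloop
endfacet
facet normal 0.931 -0.052 -0.361
outer loop
vertex 3.212 2.38 2.778
vertex 3.082 3.04 2.348
vertex 3.862 3.494 4.293
endloop
endfacet
facet normal 0.931 -0.051 -0.361
outer loop
vertex 3.862 3.494 4.293
vertex 3.082 3.04 2.348
vertex 3.732 4.154 3.864
endloop
endfacet
facet normal 0.327 0.559 0.762
outer loop
vertex 3.862 3.494 4.293
vertex 3.732 4.154 3.864
vertex 3.025 3.867 4.378
endloop
endfacet
facet normal 0.205 -0.015 -0.979
outer loop
vertex -2.196 -0.142 -2.153
vertex -2.715 -0.378 -2.258
vertex -2.655 0.198 -2.254
endloop
endfacet
facet normal 0.442 0.745 0.499
outer loop
vertex -2.196 -0.142 -2.153
vertex -2.655 0.198 -2.254
vertex -2.945 -0.362 -1.162
endloop
endfacet
facet normal 0.205 -0.015 -0.979
outer loop
vertex -2.655 0.198 -2.254
vertex -2.715 -0.378 -2.258
vertex -3.174 -0.038 -2.359
endloop
endfacet
facet normal -0.445 0.839 0.312
outer loop
vertex -2.655 0.198 -2.254
vertex -3.174 -0.038 -2.359
vertex -2.945 -0.362 -1.162
endloop
endfacet
facet normal 0.205 -0.014 -0.979
outer loop
vertex -3.174 -0.038 -2.359
vertex -2.715 -0.378 -2.258
vertex -3.234 -0.615 -2.363
endloop
endfacet
facet normal -0.972 0.100 0.213
outer loop
vertex -3.174 -0.038 -2.359
vertex -3.234 -0.615 -2.363
vertex -2.945 -0.362 -1.162
endloop
endfacet
facet normal 0.205 -0.014 -0.979
outer loop
vertex -3.234 -0.615 -2.363
vertex -2.715 -0.378 -2.258
vertex -2.775 -0.955 -2.262
endloop
endfacet
facet normal -0.609 -0.733 0.301
outer loop
vertex -3.234 -0.615 -2.363
vertex -2.775 -0.955 -2.262
vertex -2.945 -0.362 -1.162
endloop
endfacet
facet normal 0.205 -0.014 -0.979
outer loop
vertex -2.775 -0.955 -2.262
vertex -2.715 -0.378 -2.258
vertex -2.256 -0.719 -2.157
endloop
endfacet
facet normal 0.277 -0.827 0.489
outer loop
vertex -2.775 -0.955 -2.262
vertex -2.256 -0.719 -2.157
vertex -2.945 -0.362 -1.162
endloop
endfacet
facet normal 0.205 -0.014 -0.979
outer loop
vertex -2.256 -0.719 -2.157
vertex -2.715 -0.378 -2.258
vertex -2.196 -0.142 -2.153
endloop
endfacet
facet normal 0.804 -0.088 0.588
outer loop
vertex -2.256 -0.719 -2.157
vertex -2.196 -0.142 -2.153
vertex -2.945 -0.362 -1.162
endloop
endfacet

endsolid


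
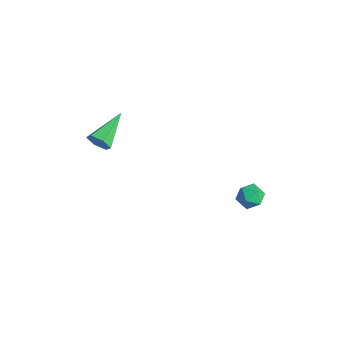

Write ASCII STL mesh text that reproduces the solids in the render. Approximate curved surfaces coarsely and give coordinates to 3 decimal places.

solid 
facet normal 0.398 -0.860 -0.319
outer loop
vertex -1.504 -0.346 0.406
vertex -1.659 -0.609 0.922
vertex -2.039 -0.613 0.458
endloop
endfacet
facet normal -0.317 0.476 -0.820
outer loop
vertex -1.504 -0.346 0.406
vertex -2.039 -0.613 0.458
vertex -2.381 0.949 1.498
endloop
endfacet
facet normal 0.398 -0.860 -0.319
outer loop
vertex -2.039 -0.613 0.458
vertex -1.659 -0.609 0.922
vertex -2.194 -0.876 0.974
endloop
endfacet
facet normal -0.956 -0.014 -0.294
outer loop
vertex -2.039 -0.613 0.458
vertex -2.194 -0.876 0.974
vertex -2.381 0.949 1.498
endloop
endfacet
facet normal 0.399 -0.861 -0.316
outer loop
vertex -2.194 -0.876 0.974
vertex -1.659 -0.609 0.922
vertex -1.815 -0.871 1.439
endloop
endfacet
facet normal -0.749 -0.253 0.613
outer loop
vertex -2.194 -0.876 0.974
vertex -1.815 -0.871 1.439
vertex -2.381 0.949 1.498
endloop
endfacet
facet normal 0.399 -0.861 -0.316
outer loop
vertex -1.815 -0.871 1.439
vertex -1.659 -0.609 0.922
vertex -1.28 -0.604 1.387
endloop
endfacet
facet normal 0.098 -0.002 0.995
outer loop
vertex -1.815 -0.871 1.439
vertex -1.28 -0.604 1.387
vertex -2.381 0.949 1.498
endloop
endfacet
facet normal 0.399 -0.861 -0.316
outer loop
vertex -1.28 -0.604 1.387
vertex -1.659 -0.609 0.922
vertex -1.124 -0.342 0.871
endloop
endfacet
facet normal 0.736 0.488 0.470
outer loop
vertex -1.28 -0.604 1.387
vertex -1.124 -0.342 0.871
vertex -2.381 0.949 1.498
endloop
endfacet
facet normal 0.399 -0.860 -0.319
outer loop
vertex -1.124 -0.342 0.871
vertex -1.659 -0.609 0.922
vertex -1.504 -0.346 0.406
endloop
endfacet
facet normal 0.528 0.727 -0.438
outer loop
vertex -1.124 -0.342 0.871
vertex -1.504 -0.346 0.406
vertex -2.381 0.949 1.498
endloop
endfacet
facet normal -0.290 0.952 0.099
outer loop
vertex 3.565 3.654 -0.284
vertex 3.59 3.594 0.365
vertex 4.118 3.789 0.036
endloop
endfacet
facet normal 0.081 0.860 -0.504
outer loop
vertex 3.565 3.654 -0.284
vertex 4.118 3.789 0.036
vertex 4.138 3.458 -0.526
endloop
endfacet
facet normal -0.253 0.367 -0.895
outer loop
vertex 3.565 3.654 -0.284
vertex 4.138 3.458 -0.526
vertex 3.622 3.059 -0.544
endloop
endfacet
facet normal -0.832 0.153 -0.534
outer loop
vertex 3.565 3.654 -0.284
vertex 3.622 3.059 -0.544
vertex 3.284 3.143 0.007
endloop
endfacet
facet normal -0.853 0.515 0.080
outer loop
vertex 3.565 3.654 -0.284
vertex 3.284 3.143 0.007
vertex 3.59 3.594 0.365
endloop
endfacet
facet normal 0.725 0.604 -0.330
outer loop
vertex 4.138 3.458 -0.526
vertex 4.118 3.789 0.036
vertex 4.516 3.277 -0.027
endloop
endfacet
facet normal 0.124 0.754 0.646
outer loop
vertex 4.118 3.789 0.036
vertex 3.59 3.594 0.365
vertex 4.178 3.361 0.524
endloop
endfacet
facet normal -0.788 0.047 0.614
outer loop
vertex 3.59 3.594 0.365
vertex 3.284 3.143 0.007
vertex 3.662 2.962 0.506
endloop
endfacet
facet normal -0.752 -0.538 -0.380
outer loop
vertex 3.284 3.143 0.007
vertex 3.622 3.059 -0.544
vertex 3.682 2.631 -0.056
endloop
endfacet
facet normal 0.184 -0.194 -0.964
outer loop
vertex 3.622 3.059 -0.544
vertex 4.138 3.458 -0.526
vertex 4.21 2.826 -0.385
endloop
endfacet
facet normal 0.832 -0.153 0.534
outer loop
vertex 4.235 2.766 0.264
vertex 4.516 3.277 -0.027
vertex 4.178 3.361 0.524
endloop
endfacet
facet normal 0.253 -0.367 0.895
outer loop
vertex 4.235 2.766 0.264
vertex 4.178 3.361 0.524
vertex 3.662 2.962 0.506
endloop
endfacet
facet normal -0.081 -0.860 0.504
outer loop
vertex 4.235 2.766 0.264
vertex 3.662 2.962 0.506
vertex 3.682 2.631 -0.056
endloop
endfacet
facet normal 0.290 -0.952 -0.099
outer loop
vertex 4.235 2.766 0.264
vertex 3.682 2.631 -0.056
vertex 4.21 2.826 -0.385
endloop
endfacet
facet normal 0.853 -0.515 -0.080
outer loop
vertex 4.235 2.766 0.264
vertex 4.21 2.826 -0.385
vertex 4.516 3.277 -0.027
endloop
endfacet
facet normal 0.752 0.538 0.380
outer loop
vertex 4.178 3.361 0.524
vertex 4.516 3.277 -0.027
vertex 4.118 3.789 0.036
endloop
endfacet
facet normal -0.184 0.194 0.964
outer loop
vertex 3.662 2.962 0.506
vertex 4.178 3.361 0.524
vertex 3.59 3.594 0.365
endloop
endfacet
facet normal -0.725 -0.604 0.330
outer loop
vertex 3.682 2.631 -0.056
vertex 3.662 2.962 0.506
vertex 3.284 3.143 0.007
endloop
endfacet
facet normal -0.124 -0.754 -0.646
outer loop
vertex 4.21 2.826 -0.385
vertex 3.682 2.631 -0.056
vertex 3.622 3.059 -0.544
endloop
endfacet
facet normal 0.788 -0.047 -0.614
outer loop
vertex 4.516 3.277 -0.027
vertex 4.21 2.826 -0.385
vertex 4.138 3.458 -0.526
endloop
endfacet

endsolid


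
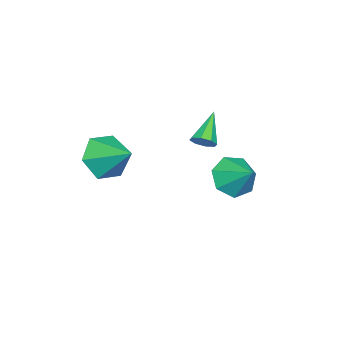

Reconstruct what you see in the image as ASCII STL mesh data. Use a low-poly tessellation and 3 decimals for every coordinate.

solid 
facet normal -0.415 -0.680 -0.604
outer loop
vertex -1.348 1.79 -2.769
vertex -1.847 2.524 -3.252
vertex -0.933 2.145 -3.454
endloop
endfacet
facet normal 0.878 -0.150 0.454
outer loop
vertex -1.348 1.79 -2.769
vertex -0.933 2.145 -3.454
vertex -1.253 3.496 -2.388
endloop
endfacet
facet normal -0.415 -0.680 -0.604
outer loop
vertex -0.933 2.145 -3.454
vertex -1.847 2.524 -3.252
vertex -1.205 2.785 -3.987
endloop
endfacet
facet normal 0.944 0.310 -0.110
outer loop
vertex -0.933 2.145 -3.454
vertex -1.205 2.785 -3.987
vertex -1.253 3.496 -2.388
endloop
endfacet
facet normal -0.415 -0.681 -0.604
outer loop
vertex -1.205 2.785 -3.987
vertex -1.847 2.524 -3.252
vertex -1.961 3.228 -3.967
endloop
endfacet
facet normal 0.467 0.813 -0.347
outer loop
vertex -1.205 2.785 -3.987
vertex -1.961 3.228 -3.967
vertex -1.253 3.496 -2.388
endloop
endfacet
facet normal -0.415 -0.680 -0.604
outer loop
vertex -1.961 3.228 -3.967
vertex -1.847 2.524 -3.252
vertex -2.631 3.141 -3.408
endloop
endfacet
facet normal -0.193 0.978 -0.079
outer loop
vertex -1.961 3.228 -3.967
vertex -2.631 3.141 -3.408
vertex -1.253 3.496 -2.388
endloop
endfacet
facet normal -0.415 -0.680 -0.604
outer loop
vertex -2.631 3.141 -3.408
vertex -1.847 2.524 -3.252
vertex -2.71 2.589 -2.732
endloop
endfacet
facet normal -0.541 0.681 0.493
outer loop
vertex -2.631 3.141 -3.408
vertex -2.71 2.589 -2.732
vertex -1.253 3.496 -2.388
endloop
endfacet
facet normal -0.415 -0.680 -0.604
outer loop
vertex -2.71 2.589 -2.732
vertex -1.847 2.524 -3.252
vertex -2.14 1.988 -2.447
endloop
endfacet
facet normal -0.313 0.148 0.938
outer loop
vertex -2.71 2.589 -2.732
vertex -2.14 1.988 -2.447
vertex -1.253 3.496 -2.388
endloop
endfacet
facet normal -0.416 -0.680 -0.604
outer loop
vertex -2.14 1.988 -2.447
vertex -1.847 2.524 -3.252
vertex -1.348 1.79 -2.769
endloop
endfacet
facet normal 0.319 -0.223 0.921
outer loop
vertex -2.14 1.988 -2.447
vertex -1.348 1.79 -2.769
vertex -1.253 3.496 -2.388
endloop
endfacet
facet normal 0.799 0.037 -0.600
outer loop
vertex -0.83 1.169 -0.74
vertex -1.085 1.539 -1.057
vertex -0.756 1.565 -0.617
endloop
endfacet
facet normal 0.304 -0.334 0.892
outer loop
vertex -0.83 1.169 -0.74
vertex -0.756 1.565 -0.617
vertex -2.355 1.481 -0.103
endloop
endfacet
facet normal 0.799 0.037 -0.600
outer loop
vertex -0.756 1.565 -0.617
vertex -1.085 1.539 -1.057
vertex -0.874 1.946 -0.751
endloop
endfacet
facet normal 0.263 0.392 0.882
outer loop
vertex -0.756 1.565 -0.617
vertex -0.874 1.946 -0.751
vertex -2.355 1.481 -0.103
endloop
endfacet
facet normal 0.799 0.036 -0.600
outer loop
vertex -0.874 1.946 -0.751
vertex -1.085 1.539 -1.057
vertex -1.116 2.088 -1.065
endloop
endfacet
facet normal -0.077 0.885 0.459
outer loop
vertex -0.874 1.946 -0.751
vertex -1.116 2.088 -1.065
vertex -2.355 1.481 -0.103
endloop
endfacet
facet normal 0.800 0.036 -0.599
outer loop
vertex -1.116 2.088 -1.065
vertex -1.085 1.539 -1.057
vertex -1.339 1.91 -1.374
endloop
endfacet
facet normal -0.511 0.851 -0.121
outer loop
vertex -1.116 2.088 -1.065
vertex -1.339 1.91 -1.374
vertex -2.355 1.481 -0.103
endloop
endfacet
facet normal 0.800 0.036 -0.599
outer loop
vertex -1.339 1.91 -1.374
vertex -1.085 1.539 -1.057
vertex -1.413 1.514 -1.497
endloop
endfacet
facet normal -0.791 0.311 -0.527
outer loop
vertex -1.339 1.91 -1.374
vertex -1.413 1.514 -1.497
vertex -2.355 1.481 -0.103
endloop
endfacet
facet normal 0.800 0.036 -0.599
outer loop
vertex -1.413 1.514 -1.497
vertex -1.085 1.539 -1.057
vertex -1.295 1.133 -1.362
endloop
endfacet
facet normal -0.749 -0.415 -0.516
outer loop
vertex -1.413 1.514 -1.497
vertex -1.295 1.133 -1.362
vertex -2.355 1.481 -0.103
endloop
endfacet
facet normal 0.799 0.038 -0.600
outer loop
vertex -1.295 1.133 -1.362
vertex -1.085 1.539 -1.057
vertex -1.053 0.99 -1.049
endloop
endfacet
facet normal -0.411 -0.906 -0.096
outer loop
vertex -1.295 1.133 -1.362
vertex -1.053 0.99 -1.049
vertex -2.355 1.481 -0.103
endloop
endfacet
facet normal 0.800 0.038 -0.599
outer loop
vertex -1.053 0.99 -1.049
vertex -1.085 1.539 -1.057
vertex -0.83 1.169 -0.74
endloop
endfacet
facet normal 0.025 -0.873 0.487
outer loop
vertex -1.053 0.99 -1.049
vertex -0.83 1.169 -0.74
vertex -2.355 1.481 -0.103
endloop
endfacet
facet normal -0.317 -0.794 -0.519
outer loop
vertex 3.562 -1.35 0.096
vertex 2.674 -0.829 -0.158
vertex 3.527 -0.761 -0.784
endloop
endfacet
facet normal 0.981 0.179 0.081
outer loop
vertex 3.562 -1.35 0.096
vertex 3.527 -0.761 -0.784
vertex 3.186 0.449 0.678
endloop
endfacet
facet normal -0.318 -0.793 -0.519
outer loop
vertex 3.527 -0.761 -0.784
vertex 2.674 -0.829 -0.158
vertex 2.639 -0.239 -1.038
endloop
endfacet
facet normal 0.544 0.704 -0.456
outer loop
vertex 3.527 -0.761 -0.784
vertex 2.639 -0.239 -1.038
vertex 3.186 0.449 0.678
endloop
endfacet
facet normal -0.317 -0.793 -0.519
outer loop
vertex 2.639 -0.239 -1.038
vertex 2.674 -0.829 -0.158
vertex 1.787 -0.308 -0.412
endloop
endfacet
facet normal -0.280 0.919 -0.279
outer loop
vertex 2.639 -0.239 -1.038
vertex 1.787 -0.308 -0.412
vertex 3.186 0.449 0.678
endloop
endfacet
facet normal -0.318 -0.794 -0.518
outer loop
vertex 1.787 -0.308 -0.412
vertex 2.674 -0.829 -0.158
vertex 1.822 -0.897 0.469
endloop
endfacet
facet normal -0.666 0.608 0.433
outer loop
vertex 1.787 -0.308 -0.412
vertex 1.822 -0.897 0.469
vertex 3.186 0.449 0.678
endloop
endfacet
facet normal -0.318 -0.794 -0.518
outer loop
vertex 1.822 -0.897 0.469
vertex 2.674 -0.829 -0.158
vertex 2.709 -1.418 0.723
endloop
endfacet
facet normal -0.230 0.082 0.970
outer loop
vertex 1.822 -0.897 0.469
vertex 2.709 -1.418 0.723
vertex 3.186 0.449 0.678
endloop
endfacet
facet normal -0.318 -0.794 -0.518
outer loop
vertex 2.709 -1.418 0.723
vertex 2.674 -0.829 -0.158
vertex 3.562 -1.35 0.096
endloop
endfacet
facet normal 0.594 -0.133 0.794
outer loop
vertex 2.709 -1.418 0.723
vertex 3.562 -1.35 0.096
vertex 3.186 0.449 0.678
endloop
endfacet

endsolid


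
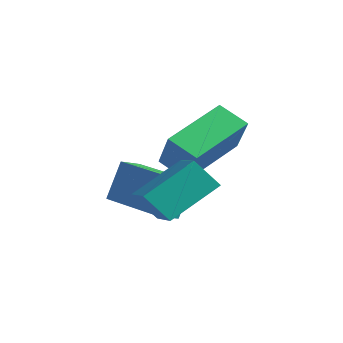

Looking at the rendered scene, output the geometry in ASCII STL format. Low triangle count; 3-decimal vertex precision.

solid 
facet normal -0.612 0.222 -0.759
outer loop
vertex -0.664 3.444 2.308
vertex 0.167 3.818 1.747
vertex -0.342 1.469 1.47
endloop
endfacet
facet normal -0.777 -0.349 0.524
outer loop
vertex 0.613 1.122 2.653
vertex -0.664 3.444 2.308
vertex -0.342 1.469 1.47
endloop
endfacet
facet normal -0.613 0.222 -0.758
outer loop
vertex -0.342 1.469 1.47
vertex 0.167 3.818 1.747
vertex 0.488 1.842 0.908
endloop
endfacet
facet normal 0.148 -0.910 -0.386
outer loop
vertex 0.488 1.842 0.908
vertex 0.613 1.122 2.653
vertex -0.342 1.469 1.47
endloop
endfacet
facet normal -0.148 0.910 0.387
outer loop
vertex -0.664 3.444 2.308
vertex 1.122 3.471 2.93
vertex 0.167 3.818 1.747
endloop
endfacet
facet normal -0.776 -0.349 0.525
outer loop
vertex 0.292 3.098 3.492
vertex -0.664 3.444 2.308
vertex 0.613 1.122 2.653
endloop
endfacet
facet normal -0.148 0.911 0.386
outer loop
vertex 0.292 3.098 3.492
vertex 1.122 3.471 2.93
vertex -0.664 3.444 2.308
endloop
endfacet
facet normal 0.777 0.349 -0.525
outer loop
vertex 0.167 3.818 1.747
vertex 1.122 3.471 2.93
vertex 0.488 1.842 0.908
endloop
endfacet
facet normal 0.149 -0.910 -0.386
outer loop
vertex 1.444 1.496 2.092
vertex 0.613 1.122 2.653
vertex 0.488 1.842 0.908
endloop
endfacet
facet normal 0.776 0.349 -0.525
outer loop
vertex 0.488 1.842 0.908
vertex 1.122 3.471 2.93
vertex 1.444 1.496 2.092
endloop
endfacet
facet normal 0.612 -0.223 0.759
outer loop
vertex 1.444 1.496 2.092
vertex 0.292 3.098 3.492
vertex 0.613 1.122 2.653
endloop
endfacet
facet normal 0.613 -0.222 0.758
outer loop
vertex 1.122 3.471 2.93
vertex 0.292 3.098 3.492
vertex 1.444 1.496 2.092
endloop
endfacet
facet normal -0.984 -0.170 0.047
outer loop
vertex -1.886 1.218 1.066
vertex -2.026 1.951 0.779
vertex -1.86 0.698 -0.277
endloop
endfacet
facet normal 0.176 -0.917 0.358
outer loop
vertex 0.286 1.069 -0.379
vertex -1.886 1.218 1.066
vertex -1.86 0.698 -0.277
endloop
endfacet
facet normal -0.984 -0.170 0.047
outer loop
vertex -1.86 0.698 -0.277
vertex -2.026 1.951 0.779
vertex -2.0 1.432 -0.563
endloop
endfacet
facet normal 0.018 -0.360 -0.933
outer loop
vertex -2.0 1.432 -0.563
vertex 0.286 1.069 -0.379
vertex -1.86 0.698 -0.277
endloop
endfacet
facet normal -0.018 0.362 0.932
outer loop
vertex -1.886 1.218 1.066
vertex 0.12 2.322 0.677
vertex -2.026 1.951 0.779
endloop
endfacet
facet normal 0.175 -0.917 0.358
outer loop
vertex 0.26 1.588 0.963
vertex -1.886 1.218 1.066
vertex 0.286 1.069 -0.379
endloop
endfacet
facet normal -0.017 0.360 0.933
outer loop
vertex 0.26 1.588 0.963
vertex 0.12 2.322 0.677
vertex -1.886 1.218 1.066
endloop
endfacet
facet normal -0.176 0.917 -0.358
outer loop
vertex -2.026 1.951 0.779
vertex 0.12 2.322 0.677
vertex -2.0 1.432 -0.563
endloop
endfacet
facet normal 0.018 -0.362 -0.932
outer loop
vertex 0.146 1.802 -0.666
vertex 0.286 1.069 -0.379
vertex -2.0 1.432 -0.563
endloop
endfacet
facet normal -0.175 0.917 -0.358
outer loop
vertex -2.0 1.432 -0.563
vertex 0.12 2.322 0.677
vertex 0.146 1.802 -0.666
endloop
endfacet
facet normal 0.984 0.170 -0.047
outer loop
vertex 0.146 1.802 -0.666
vertex 0.26 1.588 0.963
vertex 0.286 1.069 -0.379
endloop
endfacet
facet normal 0.984 0.170 -0.047
outer loop
vertex 0.12 2.322 0.677
vertex 0.26 1.588 0.963
vertex 0.146 1.802 -0.666
endloop
endfacet
facet normal -0.433 -0.473 0.768
outer loop
vertex 2.129 0.91 2.315
vertex 0.84 1.379 1.877
vertex 1.935 -0.588 1.283
endloop
endfacet
facet normal 0.895 -0.326 0.304
outer loop
vertex 2.42 -0.059 0.423
vertex 2.129 0.91 2.315
vertex 1.935 -0.588 1.283
endloop
endfacet
facet normal -0.433 -0.473 0.767
outer loop
vertex 1.935 -0.588 1.283
vertex 0.84 1.379 1.877
vertex 0.646 -0.119 0.844
endloop
endfacet
facet normal -0.106 -0.819 -0.564
outer loop
vertex 0.646 -0.119 0.844
vertex 2.42 -0.059 0.423
vertex 1.935 -0.588 1.283
endloop
endfacet
facet normal 0.106 0.819 0.564
outer loop
vertex 2.129 0.91 2.315
vertex 1.325 1.908 1.017
vertex 0.84 1.379 1.877
endloop
endfacet
facet normal 0.895 -0.326 0.305
outer loop
vertex 2.614 1.439 1.456
vertex 2.129 0.91 2.315
vertex 2.42 -0.059 0.423
endloop
endfacet
facet normal 0.106 0.819 0.564
outer loop
vertex 2.614 1.439 1.456
vertex 1.325 1.908 1.017
vertex 2.129 0.91 2.315
endloop
endfacet
facet normal -0.895 0.326 -0.304
outer loop
vertex 0.84 1.379 1.877
vertex 1.325 1.908 1.017
vertex 0.646 -0.119 0.844
endloop
endfacet
facet normal -0.106 -0.819 -0.564
outer loop
vertex 1.131 0.41 -0.015
vertex 2.42 -0.059 0.423
vertex 0.646 -0.119 0.844
endloop
endfacet
facet normal -0.895 0.326 -0.305
outer loop
vertex 0.646 -0.119 0.844
vertex 1.325 1.908 1.017
vertex 1.131 0.41 -0.015
endloop
endfacet
facet normal 0.433 0.473 -0.767
outer loop
vertex 1.131 0.41 -0.015
vertex 2.614 1.439 1.456
vertex 2.42 -0.059 0.423
endloop
endfacet
facet normal 0.433 0.473 -0.767
outer loop
vertex 1.325 1.908 1.017
vertex 2.614 1.439 1.456
vertex 1.131 0.41 -0.015
endloop
endfacet

endsolid


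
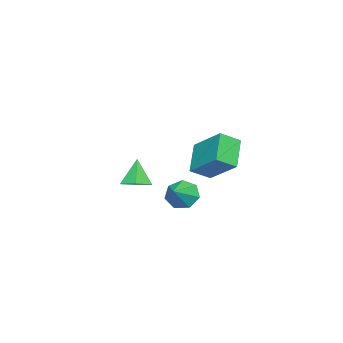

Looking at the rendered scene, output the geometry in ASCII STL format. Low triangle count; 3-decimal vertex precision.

solid 
facet normal 0.355 0.133 -0.925
outer loop
vertex 0.7 -3.128 -3.976
vertex 0.172 -2.707 -4.118
vertex 0.757 -2.451 -3.857
endloop
endfacet
facet normal 0.687 -0.182 0.704
outer loop
vertex 0.7 -3.128 -3.976
vertex 0.757 -2.451 -3.857
vertex -0.272 -2.873 -2.962
endloop
endfacet
facet normal 0.355 0.131 -0.925
outer loop
vertex 0.757 -2.451 -3.857
vertex 0.172 -2.707 -4.118
vertex 0.229 -2.03 -4.0
endloop
endfacet
facet normal 0.331 0.648 0.686
outer loop
vertex 0.757 -2.451 -3.857
vertex 0.229 -2.03 -4.0
vertex -0.272 -2.873 -2.962
endloop
endfacet
facet normal 0.355 0.131 -0.925
outer loop
vertex 0.229 -2.03 -4.0
vertex 0.172 -2.707 -4.118
vertex -0.356 -2.286 -4.261
endloop
endfacet
facet normal -0.508 0.772 0.382
outer loop
vertex 0.229 -2.03 -4.0
vertex -0.356 -2.286 -4.261
vertex -0.272 -2.873 -2.962
endloop
endfacet
facet normal 0.356 0.132 -0.925
outer loop
vertex -0.356 -2.286 -4.261
vertex 0.172 -2.707 -4.118
vertex -0.413 -2.964 -4.38
endloop
endfacet
facet normal -0.993 0.067 0.094
outer loop
vertex -0.356 -2.286 -4.261
vertex -0.413 -2.964 -4.38
vertex -0.272 -2.873 -2.962
endloop
endfacet
facet normal 0.356 0.132 -0.925
outer loop
vertex -0.413 -2.964 -4.38
vertex 0.172 -2.707 -4.118
vertex 0.115 -3.385 -4.237
endloop
endfacet
facet normal -0.638 -0.762 0.112
outer loop
vertex -0.413 -2.964 -4.38
vertex 0.115 -3.385 -4.237
vertex -0.272 -2.873 -2.962
endloop
endfacet
facet normal 0.355 0.133 -0.926
outer loop
vertex 0.115 -3.385 -4.237
vertex 0.172 -2.707 -4.118
vertex 0.7 -3.128 -3.976
endloop
endfacet
facet normal 0.203 -0.886 0.417
outer loop
vertex 0.115 -3.385 -4.237
vertex 0.7 -3.128 -3.976
vertex -0.272 -2.873 -2.962
endloop
endfacet
facet normal -0.878 -0.037 -0.477
outer loop
vertex 1.116 -0.067 -4.6
vertex 0.857 -0.488 -4.091
vertex 0.847 0.221 -4.127
endloop
endfacet
facet normal 0.635 0.765 -0.105
outer loop
vertex 1.116 -0.067 -4.6
vertex 0.847 0.221 -4.127
vertex 1.743 -0.452 -3.609
endloop
endfacet
facet normal -0.878 -0.037 -0.477
outer loop
vertex 0.847 0.221 -4.127
vertex 0.857 -0.488 -4.091
vertex 0.585 -0.025 -3.626
endloop
endfacet
facet normal 0.285 0.793 0.538
outer loop
vertex 0.847 0.221 -4.127
vertex 0.585 -0.025 -3.626
vertex 1.743 -0.452 -3.609
endloop
endfacet
facet normal -0.877 -0.035 -0.478
outer loop
vertex 0.585 -0.025 -3.626
vertex 0.857 -0.488 -4.091
vertex 0.527 -0.62 -3.476
endloop
endfacet
facet normal 0.073 0.237 0.969
outer loop
vertex 0.585 -0.025 -3.626
vertex 0.527 -0.62 -3.476
vertex 1.743 -0.452 -3.609
endloop
endfacet
facet normal -0.877 -0.036 -0.478
outer loop
vertex 0.527 -0.62 -3.476
vertex 0.857 -0.488 -4.091
vertex 0.718 -1.115 -3.789
endloop
endfacet
facet normal 0.161 -0.482 0.861
outer loop
vertex 0.527 -0.62 -3.476
vertex 0.718 -1.115 -3.789
vertex 1.743 -0.452 -3.609
endloop
endfacet
facet normal -0.878 -0.036 -0.478
outer loop
vertex 0.718 -1.115 -3.789
vertex 0.857 -0.488 -4.091
vertex 1.013 -1.139 -4.329
endloop
endfacet
facet normal 0.481 -0.824 0.299
outer loop
vertex 0.718 -1.115 -3.789
vertex 1.013 -1.139 -4.329
vertex 1.743 -0.452 -3.609
endloop
endfacet
facet normal -0.878 -0.036 -0.477
outer loop
vertex 1.013 -1.139 -4.329
vertex 0.857 -0.488 -4.091
vertex 1.19 -0.672 -4.69
endloop
endfacet
facet normal 0.793 -0.531 -0.298
outer loop
vertex 1.013 -1.139 -4.329
vertex 1.19 -0.672 -4.69
vertex 1.743 -0.452 -3.609
endloop
endfacet
facet normal -0.878 -0.036 -0.477
outer loop
vertex 1.19 -0.672 -4.69
vertex 0.857 -0.488 -4.091
vertex 1.116 -0.067 -4.6
endloop
endfacet
facet normal 0.861 0.176 -0.476
outer loop
vertex 1.19 -0.672 -4.69
vertex 1.116 -0.067 -4.6
vertex 1.743 -0.452 -3.609
endloop
endfacet
facet normal -0.617 0.617 -0.488
outer loop
vertex 2.489 2.501 -0.402
vertex 3.481 2.763 -1.325
vertex 1.977 1.278 -1.299
endloop
endfacet
facet normal -0.718 -0.190 0.669
outer loop
vertex 2.539 0.717 -0.855
vertex 2.489 2.501 -0.402
vertex 1.977 1.278 -1.299
endloop
endfacet
facet normal -0.618 0.617 -0.488
outer loop
vertex 1.977 1.278 -1.299
vertex 3.481 2.763 -1.325
vertex 2.969 1.541 -2.222
endloop
endfacet
facet normal -0.319 -0.764 -0.561
outer loop
vertex 2.969 1.541 -2.222
vertex 2.539 0.717 -0.855
vertex 1.977 1.278 -1.299
endloop
endfacet
facet normal 0.320 0.764 0.561
outer loop
vertex 2.489 2.501 -0.402
vertex 4.043 2.202 -0.881
vertex 3.481 2.763 -1.325
endloop
endfacet
facet normal -0.719 -0.190 0.669
outer loop
vertex 3.051 1.939 0.042
vertex 2.489 2.501 -0.402
vertex 2.539 0.717 -0.855
endloop
endfacet
facet normal 0.320 0.763 0.561
outer loop
vertex 3.051 1.939 0.042
vertex 4.043 2.202 -0.881
vertex 2.489 2.501 -0.402
endloop
endfacet
facet normal 0.718 0.190 -0.669
outer loop
vertex 3.481 2.763 -1.325
vertex 4.043 2.202 -0.881
vertex 2.969 1.541 -2.222
endloop
endfacet
facet normal -0.320 -0.763 -0.561
outer loop
vertex 3.531 0.979 -1.778
vertex 2.539 0.717 -0.855
vertex 2.969 1.541 -2.222
endloop
endfacet
facet normal 0.719 0.190 -0.669
outer loop
vertex 2.969 1.541 -2.222
vertex 4.043 2.202 -0.881
vertex 3.531 0.979 -1.778
endloop
endfacet
facet normal 0.617 -0.617 0.488
outer loop
vertex 3.531 0.979 -1.778
vertex 3.051 1.939 0.042
vertex 2.539 0.717 -0.855
endloop
endfacet
facet normal 0.618 -0.617 0.488
outer loop
vertex 4.043 2.202 -0.881
vertex 3.051 1.939 0.042
vertex 3.531 0.979 -1.778
endloop
endfacet

endsolid
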